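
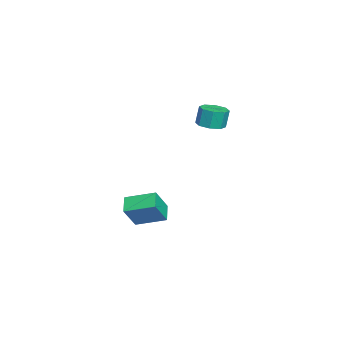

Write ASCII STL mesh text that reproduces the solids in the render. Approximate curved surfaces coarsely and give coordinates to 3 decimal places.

solid 
facet normal -0.483 0.303 -0.822
outer loop
vertex 0.516 -2.739 -3.902
vertex 1.614 -2.649 -4.514
vertex 0.339 -4.649 -4.503
endloop
endfacet
facet normal -0.871 -0.072 0.486
outer loop
vertex 1.266 -5.231 -2.926
vertex 0.516 -2.739 -3.902
vertex 0.339 -4.649 -4.503
endloop
endfacet
facet normal -0.483 0.303 -0.821
outer loop
vertex 0.339 -4.649 -4.503
vertex 1.614 -2.649 -4.514
vertex 1.436 -4.559 -5.115
endloop
endfacet
facet normal -0.089 -0.950 -0.299
outer loop
vertex 1.436 -4.559 -5.115
vertex 1.266 -5.231 -2.926
vertex 0.339 -4.649 -4.503
endloop
endfacet
facet normal 0.089 0.950 0.299
outer loop
vertex 0.516 -2.739 -3.902
vertex 2.541 -3.231 -2.937
vertex 1.614 -2.649 -4.514
endloop
endfacet
facet normal -0.871 -0.072 0.486
outer loop
vertex 1.444 -3.321 -2.325
vertex 0.516 -2.739 -3.902
vertex 1.266 -5.231 -2.926
endloop
endfacet
facet normal 0.089 0.950 0.299
outer loop
vertex 1.444 -3.321 -2.325
vertex 2.541 -3.231 -2.937
vertex 0.516 -2.739 -3.902
endloop
endfacet
facet normal 0.871 0.072 -0.486
outer loop
vertex 1.614 -2.649 -4.514
vertex 2.541 -3.231 -2.937
vertex 1.436 -4.559 -5.115
endloop
endfacet
facet normal -0.089 -0.950 -0.299
outer loop
vertex 2.364 -5.141 -3.538
vertex 1.266 -5.231 -2.926
vertex 1.436 -4.559 -5.115
endloop
endfacet
facet normal 0.871 0.072 -0.486
outer loop
vertex 1.436 -4.559 -5.115
vertex 2.541 -3.231 -2.937
vertex 2.364 -5.141 -3.538
endloop
endfacet
facet normal 0.483 -0.303 0.821
outer loop
vertex 2.364 -5.141 -3.538
vertex 1.444 -3.321 -2.325
vertex 1.266 -5.231 -2.926
endloop
endfacet
facet normal 0.483 -0.303 0.821
outer loop
vertex 2.541 -3.231 -2.937
vertex 1.444 -3.321 -2.325
vertex 2.364 -5.141 -3.538
endloop
endfacet
facet normal 0.127 -0.156 -0.980
outer loop
vertex 1.732 -0.758 3.478
vertex 1.102 -0.141 3.298
vertex 1.994 -0.125 3.411
endloop
endfacet
facet normal 0.916 -0.360 0.176
outer loop
vertex 1.732 -0.758 3.478
vertex 1.994 -0.125 3.411
vertex 1.568 -0.556 4.742
endloop
endfacet
facet normal 0.916 -0.362 0.176
outer loop
vertex 1.568 -0.556 4.742
vertex 1.994 -0.125 3.411
vertex 1.831 0.077 4.675
endloop
endfacet
facet normal -0.127 0.156 0.980
outer loop
vertex 1.568 -0.556 4.742
vertex 1.831 0.077 4.675
vertex 0.938 0.061 4.562
endloop
endfacet
facet normal 0.127 -0.156 -0.980
outer loop
vertex 1.994 -0.125 3.411
vertex 1.102 -0.141 3.298
vertex 1.734 0.499 3.278
endloop
endfacet
facet normal 0.917 0.394 0.055
outer loop
vertex 1.994 -0.125 3.411
vertex 1.734 0.499 3.278
vertex 1.831 0.077 4.675
endloop
endfacet
facet normal 0.917 0.394 0.055
outer loop
vertex 1.831 0.077 4.675
vertex 1.734 0.499 3.278
vertex 1.571 0.701 4.542
endloop
endfacet
facet normal -0.127 0.156 0.980
outer loop
vertex 1.831 0.077 4.675
vertex 1.571 0.701 4.542
vertex 0.938 0.061 4.562
endloop
endfacet
facet normal 0.126 -0.156 -0.980
outer loop
vertex 1.734 0.499 3.278
vertex 1.102 -0.141 3.298
vertex 1.103 0.748 3.157
endloop
endfacet
facet normal 0.381 0.919 -0.098
outer loop
vertex 1.734 0.499 3.278
vertex 1.103 0.748 3.157
vertex 1.571 0.701 4.542
endloop
endfacet
facet normal 0.382 0.919 -0.098
outer loop
vertex 1.571 0.701 4.542
vertex 1.103 0.748 3.157
vertex 0.94 0.95 4.42
endloop
endfacet
facet normal -0.128 0.157 0.979
outer loop
vertex 1.571 0.701 4.542
vertex 0.94 0.95 4.42
vertex 0.938 0.061 4.562
endloop
endfacet
facet normal 0.128 -0.156 -0.980
outer loop
vertex 1.103 0.748 3.157
vertex 1.102 -0.141 3.298
vertex 0.472 0.476 3.118
endloop
endfacet
facet normal -0.378 0.905 -0.194
outer loop
vertex 1.103 0.748 3.157
vertex 0.472 0.476 3.118
vertex 0.94 0.95 4.42
endloop
endfacet
facet normal -0.378 0.905 -0.194
outer loop
vertex 0.94 0.95 4.42
vertex 0.472 0.476 3.118
vertex 0.308 0.678 4.382
endloop
endfacet
facet normal -0.126 0.157 0.980
outer loop
vertex 0.94 0.95 4.42
vertex 0.308 0.678 4.382
vertex 0.938 0.061 4.562
endloop
endfacet
facet normal 0.127 -0.156 -0.980
outer loop
vertex 0.472 0.476 3.118
vertex 1.102 -0.141 3.298
vertex 0.209 -0.157 3.185
endloop
endfacet
facet normal -0.915 0.362 -0.177
outer loop
vertex 0.472 0.476 3.118
vertex 0.209 -0.157 3.185
vertex 0.308 0.678 4.382
endloop
endfacet
facet normal -0.916 0.361 -0.176
outer loop
vertex 0.308 0.678 4.382
vertex 0.209 -0.157 3.185
vertex 0.046 0.045 4.449
endloop
endfacet
facet normal -0.127 0.156 0.980
outer loop
vertex 0.308 0.678 4.382
vertex 0.046 0.045 4.449
vertex 0.938 0.061 4.562
endloop
endfacet
facet normal 0.127 -0.156 -0.980
outer loop
vertex 0.209 -0.157 3.185
vertex 1.102 -0.141 3.298
vertex 0.469 -0.781 3.318
endloop
endfacet
facet normal -0.917 -0.394 -0.055
outer loop
vertex 0.209 -0.157 3.185
vertex 0.469 -0.781 3.318
vertex 0.046 0.045 4.449
endloop
endfacet
facet normal -0.917 -0.394 -0.055
outer loop
vertex 0.046 0.045 4.449
vertex 0.469 -0.781 3.318
vertex 0.306 -0.579 4.582
endloop
endfacet
facet normal -0.127 0.156 0.980
outer loop
vertex 0.046 0.045 4.449
vertex 0.306 -0.579 4.582
vertex 0.938 0.061 4.562
endloop
endfacet
facet normal 0.128 -0.157 -0.979
outer loop
vertex 0.469 -0.781 3.318
vertex 1.102 -0.141 3.298
vertex 1.1 -1.03 3.44
endloop
endfacet
facet normal -0.382 -0.919 0.098
outer loop
vertex 0.469 -0.781 3.318
vertex 1.1 -1.03 3.44
vertex 0.306 -0.579 4.582
endloop
endfacet
facet normal -0.381 -0.919 0.098
outer loop
vertex 0.306 -0.579 4.582
vertex 1.1 -1.03 3.44
vertex 0.937 -0.828 4.703
endloop
endfacet
facet normal -0.126 0.156 0.980
outer loop
vertex 0.306 -0.579 4.582
vertex 0.937 -0.828 4.703
vertex 0.938 0.061 4.562
endloop
endfacet
facet normal 0.126 -0.157 -0.980
outer loop
vertex 1.1 -1.03 3.44
vertex 1.102 -0.141 3.298
vertex 1.732 -0.758 3.478
endloop
endfacet
facet normal 0.378 -0.905 0.194
outer loop
vertex 1.1 -1.03 3.44
vertex 1.732 -0.758 3.478
vertex 0.937 -0.828 4.703
endloop
endfacet
facet normal 0.378 -0.905 0.194
outer loop
vertex 0.937 -0.828 4.703
vertex 1.732 -0.758 3.478
vertex 1.568 -0.556 4.742
endloop
endfacet
facet normal -0.128 0.156 0.980
outer loop
vertex 0.937 -0.828 4.703
vertex 1.568 -0.556 4.742
vertex 0.938 0.061 4.562
endloop
endfacet

endsolid


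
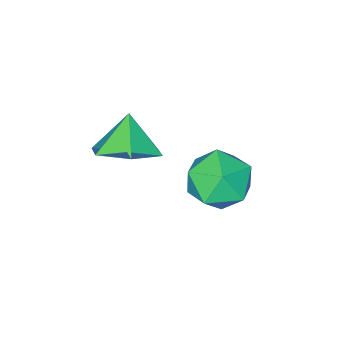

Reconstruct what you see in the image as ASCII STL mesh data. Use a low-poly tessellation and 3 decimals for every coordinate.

solid 
facet normal -0.146 0.840 0.522
outer loop
vertex -0.718 -1.533 -1.971
vertex -1.432 -2.041 -1.353
vertex -0.395 -2.032 -1.078
endloop
endfacet
facet normal 0.519 0.812 0.266
outer loop
vertex -0.718 -1.533 -1.971
vertex -0.395 -2.032 -1.078
vertex 0.186 -2.11 -1.975
endloop
endfacet
facet normal 0.480 0.756 -0.445
outer loop
vertex -0.718 -1.533 -1.971
vertex 0.186 -2.11 -1.975
vertex -0.491 -2.168 -2.805
endloop
endfacet
facet normal -0.209 0.750 -0.628
outer loop
vertex -0.718 -1.533 -1.971
vertex -0.491 -2.168 -2.805
vertex -1.491 -2.125 -2.42
endloop
endfacet
facet normal -0.597 0.802 -0.030
outer loop
vertex -0.718 -1.533 -1.971
vertex -1.491 -2.125 -2.42
vertex -1.432 -2.041 -1.353
endloop
endfacet
facet normal 0.827 0.219 0.517
outer loop
vertex 0.186 -2.11 -1.975
vertex -0.395 -2.032 -1.078
vertex 0.031 -2.975 -1.36
endloop
endfacet
facet normal -0.249 0.266 0.931
outer loop
vertex -0.395 -2.032 -1.078
vertex -1.432 -2.041 -1.353
vertex -0.969 -2.932 -0.975
endloop
endfacet
facet normal -0.979 0.202 0.038
outer loop
vertex -1.432 -2.041 -1.353
vertex -1.491 -2.125 -2.42
vertex -1.646 -2.99 -1.805
endloop
endfacet
facet normal -0.352 0.118 -0.928
outer loop
vertex -1.491 -2.125 -2.42
vertex -0.491 -2.168 -2.805
vertex -1.065 -3.068 -2.702
endloop
endfacet
facet normal 0.764 0.129 -0.632
outer loop
vertex -0.491 -2.168 -2.805
vertex 0.186 -2.11 -1.975
vertex -0.028 -3.059 -2.427
endloop
endfacet
facet normal 0.209 -0.750 0.628
outer loop
vertex -0.742 -3.567 -1.809
vertex 0.031 -2.975 -1.36
vertex -0.969 -2.932 -0.975
endloop
endfacet
facet normal -0.480 -0.756 0.445
outer loop
vertex -0.742 -3.567 -1.809
vertex -0.969 -2.932 -0.975
vertex -1.646 -2.99 -1.805
endloop
endfacet
facet normal -0.519 -0.812 -0.266
outer loop
vertex -0.742 -3.567 -1.809
vertex -1.646 -2.99 -1.805
vertex -1.065 -3.068 -2.702
endloop
endfacet
facet normal 0.146 -0.840 -0.522
outer loop
vertex -0.742 -3.567 -1.809
vertex -1.065 -3.068 -2.702
vertex -0.028 -3.059 -2.427
endloop
endfacet
facet normal 0.597 -0.802 0.030
outer loop
vertex -0.742 -3.567 -1.809
vertex -0.028 -3.059 -2.427
vertex 0.031 -2.975 -1.36
endloop
endfacet
facet normal 0.352 -0.118 0.928
outer loop
vertex -0.969 -2.932 -0.975
vertex 0.031 -2.975 -1.36
vertex -0.395 -2.032 -1.078
endloop
endfacet
facet normal -0.764 -0.129 0.632
outer loop
vertex -1.646 -2.99 -1.805
vertex -0.969 -2.932 -0.975
vertex -1.432 -2.041 -1.353
endloop
endfacet
facet normal -0.827 -0.219 -0.517
outer loop
vertex -1.065 -3.068 -2.702
vertex -1.646 -2.99 -1.805
vertex -1.491 -2.125 -2.42
endloop
endfacet
facet normal 0.249 -0.266 -0.931
outer loop
vertex -0.028 -3.059 -2.427
vertex -1.065 -3.068 -2.702
vertex -0.491 -2.168 -2.805
endloop
endfacet
facet normal 0.979 -0.202 -0.038
outer loop
vertex 0.031 -2.975 -1.36
vertex -0.028 -3.059 -2.427
vertex 0.186 -2.11 -1.975
endloop
endfacet
facet normal 0.409 0.420 -0.810
outer loop
vertex 2.398 -4.094 0.484
vertex 1.896 -3.238 0.674
vertex 2.816 -3.381 1.065
endloop
endfacet
facet normal 0.416 -0.708 0.570
outer loop
vertex 2.398 -4.094 0.484
vertex 2.816 -3.381 1.065
vertex 1.404 -3.742 1.646
endloop
endfacet
facet normal 0.409 0.420 -0.810
outer loop
vertex 2.816 -3.381 1.065
vertex 1.896 -3.238 0.674
vertex 2.314 -2.525 1.255
endloop
endfacet
facet normal 0.377 0.016 0.926
outer loop
vertex 2.816 -3.381 1.065
vertex 2.314 -2.525 1.255
vertex 1.404 -3.742 1.646
endloop
endfacet
facet normal 0.409 0.420 -0.810
outer loop
vertex 2.314 -2.525 1.255
vertex 1.896 -3.238 0.674
vertex 1.393 -2.383 0.864
endloop
endfacet
facet normal -0.280 0.477 0.833
outer loop
vertex 2.314 -2.525 1.255
vertex 1.393 -2.383 0.864
vertex 1.404 -3.742 1.646
endloop
endfacet
facet normal 0.409 0.421 -0.810
outer loop
vertex 1.393 -2.383 0.864
vertex 1.896 -3.238 0.674
vertex 0.975 -3.095 0.283
endloop
endfacet
facet normal -0.898 0.214 0.384
outer loop
vertex 1.393 -2.383 0.864
vertex 0.975 -3.095 0.283
vertex 1.404 -3.742 1.646
endloop
endfacet
facet normal 0.409 0.420 -0.810
outer loop
vertex 0.975 -3.095 0.283
vertex 1.896 -3.238 0.674
vertex 1.477 -3.951 0.093
endloop
endfacet
facet normal -0.860 -0.510 0.028
outer loop
vertex 0.975 -3.095 0.283
vertex 1.477 -3.951 0.093
vertex 1.404 -3.742 1.646
endloop
endfacet
facet normal 0.409 0.420 -0.810
outer loop
vertex 1.477 -3.951 0.093
vertex 1.896 -3.238 0.674
vertex 2.398 -4.094 0.484
endloop
endfacet
facet normal -0.202 -0.972 0.121
outer loop
vertex 1.477 -3.951 0.093
vertex 2.398 -4.094 0.484
vertex 1.404 -3.742 1.646
endloop
endfacet

endsolid


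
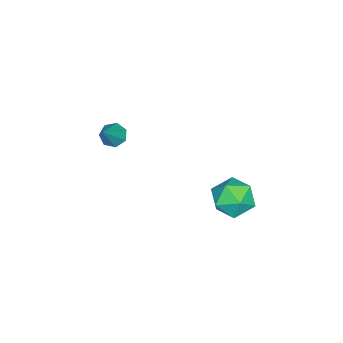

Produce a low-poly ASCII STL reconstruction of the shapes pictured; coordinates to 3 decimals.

solid 
facet normal -0.683 -0.041 -0.729
outer loop
vertex -0.148 -4.006 -0.277
vertex -0.623 -3.721 0.152
vertex -0.178 -3.4 -0.283
endloop
endfacet
facet normal 0.902 0.040 -0.429
outer loop
vertex -0.148 -4.006 -0.277
vertex -0.178 -3.4 -0.283
vertex 0.723 -3.639 1.588
endloop
endfacet
facet normal -0.683 -0.040 -0.729
outer loop
vertex -0.178 -3.4 -0.283
vertex -0.623 -3.721 0.152
vertex -0.542 -3.035 0.038
endloop
endfacet
facet normal 0.605 0.773 -0.193
outer loop
vertex -0.178 -3.4 -0.283
vertex -0.542 -3.035 0.038
vertex 0.723 -3.639 1.588
endloop
endfacet
facet normal -0.683 -0.041 -0.730
outer loop
vertex -0.542 -3.035 0.038
vertex -0.623 -3.721 0.152
vertex -0.967 -3.186 0.444
endloop
endfacet
facet normal 0.009 0.934 0.357
outer loop
vertex -0.542 -3.035 0.038
vertex -0.967 -3.186 0.444
vertex 0.723 -3.639 1.588
endloop
endfacet
facet normal -0.682 -0.041 -0.730
outer loop
vertex -0.967 -3.186 0.444
vertex -0.623 -3.721 0.152
vertex -1.133 -3.74 0.63
endloop
endfacet
facet normal -0.437 0.401 0.805
outer loop
vertex -0.967 -3.186 0.444
vertex -1.133 -3.74 0.63
vertex 0.723 -3.639 1.588
endloop
endfacet
facet normal -0.682 -0.042 -0.730
outer loop
vertex -1.133 -3.74 0.63
vertex -0.623 -3.721 0.152
vertex -0.914 -4.279 0.456
endloop
endfacet
facet normal -0.397 -0.424 0.814
outer loop
vertex -1.133 -3.74 0.63
vertex -0.914 -4.279 0.456
vertex 0.723 -3.639 1.588
endloop
endfacet
facet normal -0.683 -0.041 -0.729
outer loop
vertex -0.914 -4.279 0.456
vertex -0.623 -3.721 0.152
vertex -0.476 -4.398 0.052
endloop
endfacet
facet normal 0.099 -0.921 0.378
outer loop
vertex -0.914 -4.279 0.456
vertex -0.476 -4.398 0.052
vertex 0.723 -3.639 1.588
endloop
endfacet
facet normal -0.683 -0.041 -0.729
outer loop
vertex -0.476 -4.398 0.052
vertex -0.623 -3.721 0.152
vertex -0.148 -4.006 -0.277
endloop
endfacet
facet normal 0.677 -0.714 -0.176
outer loop
vertex -0.476 -4.398 0.052
vertex -0.148 -4.006 -0.277
vertex 0.723 -3.639 1.588
endloop
endfacet
facet normal 0.157 0.897 0.414
outer loop
vertex -0.627 3.536 -2.746
vertex -1.017 3.113 -1.682
vertex 0.155 3.04 -1.968
endloop
endfacet
facet normal 0.615 0.779 -0.121
outer loop
vertex -0.627 3.536 -2.746
vertex 0.155 3.04 -1.968
vertex 0.237 2.792 -3.149
endloop
endfacet
facet normal 0.235 0.660 -0.714
outer loop
vertex -0.627 3.536 -2.746
vertex 0.237 2.792 -3.149
vertex -0.885 2.712 -3.592
endloop
endfacet
facet normal -0.457 0.703 -0.545
outer loop
vertex -0.627 3.536 -2.746
vertex -0.885 2.712 -3.592
vertex -1.66 2.91 -2.686
endloop
endfacet
facet normal -0.506 0.849 0.152
outer loop
vertex -0.627 3.536 -2.746
vertex -1.66 2.91 -2.686
vertex -1.017 3.113 -1.682
endloop
endfacet
facet normal 0.982 0.186 0.029
outer loop
vertex 0.237 2.792 -3.149
vertex 0.155 3.04 -1.968
vertex 0.38 1.91 -2.334
endloop
endfacet
facet normal 0.242 0.376 0.895
outer loop
vertex 0.155 3.04 -1.968
vertex -1.017 3.113 -1.682
vertex -0.395 2.108 -1.428
endloop
endfacet
facet normal -0.830 0.300 0.471
outer loop
vertex -1.017 3.113 -1.682
vertex -1.66 2.91 -2.686
vertex -1.517 2.028 -1.871
endloop
endfacet
facet normal -0.752 0.063 -0.657
outer loop
vertex -1.66 2.91 -2.686
vertex -0.885 2.712 -3.592
vertex -1.435 1.78 -3.052
endloop
endfacet
facet normal 0.368 -0.007 -0.930
outer loop
vertex -0.885 2.712 -3.592
vertex 0.237 2.792 -3.149
vertex -0.263 1.707 -3.338
endloop
endfacet
facet normal 0.457 -0.703 0.545
outer loop
vertex -0.653 1.284 -2.274
vertex 0.38 1.91 -2.334
vertex -0.395 2.108 -1.428
endloop
endfacet
facet normal -0.235 -0.660 0.714
outer loop
vertex -0.653 1.284 -2.274
vertex -0.395 2.108 -1.428
vertex -1.517 2.028 -1.871
endloop
endfacet
facet normal -0.615 -0.779 0.121
outer loop
vertex -0.653 1.284 -2.274
vertex -1.517 2.028 -1.871
vertex -1.435 1.78 -3.052
endloop
endfacet
facet normal -0.157 -0.897 -0.414
outer loop
vertex -0.653 1.284 -2.274
vertex -1.435 1.78 -3.052
vertex -0.263 1.707 -3.338
endloop
endfacet
facet normal 0.506 -0.849 -0.152
outer loop
vertex -0.653 1.284 -2.274
vertex -0.263 1.707 -3.338
vertex 0.38 1.91 -2.334
endloop
endfacet
facet normal 0.752 -0.063 0.657
outer loop
vertex -0.395 2.108 -1.428
vertex 0.38 1.91 -2.334
vertex 0.155 3.04 -1.968
endloop
endfacet
facet normal -0.368 0.007 0.930
outer loop
vertex -1.517 2.028 -1.871
vertex -0.395 2.108 -1.428
vertex -1.017 3.113 -1.682
endloop
endfacet
facet normal -0.982 -0.186 -0.029
outer loop
vertex -1.435 1.78 -3.052
vertex -1.517 2.028 -1.871
vertex -1.66 2.91 -2.686
endloop
endfacet
facet normal -0.242 -0.376 -0.895
outer loop
vertex -0.263 1.707 -3.338
vertex -1.435 1.78 -3.052
vertex -0.885 2.712 -3.592
endloop
endfacet
facet normal 0.830 -0.300 -0.471
outer loop
vertex 0.38 1.91 -2.334
vertex -0.263 1.707 -3.338
vertex 0.237 2.792 -3.149
endloop
endfacet

endsolid


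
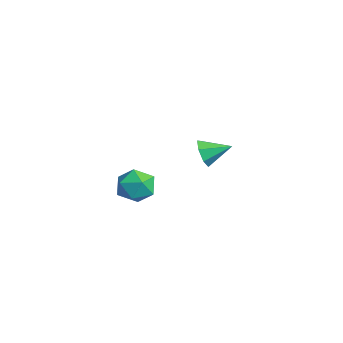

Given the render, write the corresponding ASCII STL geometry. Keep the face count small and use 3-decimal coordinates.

solid 
facet normal -0.377 0.528 0.761
outer loop
vertex 3.578 -1.893 4.192
vertex 2.846 -2.207 4.047
vertex 3.353 -2.579 4.557
endloop
endfacet
facet normal 0.308 0.366 0.878
outer loop
vertex 3.578 -1.893 4.192
vertex 3.353 -2.579 4.557
vertex 4.104 -2.505 4.263
endloop
endfacet
facet normal 0.693 0.635 0.341
outer loop
vertex 3.578 -1.893 4.192
vertex 4.104 -2.505 4.263
vertex 4.061 -2.086 3.571
endloop
endfacet
facet normal 0.245 0.963 -0.109
outer loop
vertex 3.578 -1.893 4.192
vertex 4.061 -2.086 3.571
vertex 3.283 -1.903 3.438
endloop
endfacet
facet normal -0.415 0.897 0.150
outer loop
vertex 3.578 -1.893 4.192
vertex 3.283 -1.903 3.438
vertex 2.846 -2.207 4.047
endloop
endfacet
facet normal 0.371 -0.344 0.862
outer loop
vertex 4.104 -2.505 4.263
vertex 3.353 -2.579 4.557
vertex 3.697 -3.197 4.162
endloop
endfacet
facet normal -0.736 -0.082 0.672
outer loop
vertex 3.353 -2.579 4.557
vertex 2.846 -2.207 4.047
vertex 2.919 -3.014 4.029
endloop
endfacet
facet normal -0.797 0.515 -0.315
outer loop
vertex 2.846 -2.207 4.047
vertex 3.283 -1.903 3.438
vertex 2.876 -2.595 3.337
endloop
endfacet
facet normal 0.272 0.621 -0.735
outer loop
vertex 3.283 -1.903 3.438
vertex 4.061 -2.086 3.571
vertex 3.627 -2.521 3.043
endloop
endfacet
facet normal 0.996 0.090 -0.007
outer loop
vertex 4.061 -2.086 3.571
vertex 4.104 -2.505 4.263
vertex 4.134 -2.893 3.553
endloop
endfacet
facet normal -0.245 -0.963 0.109
outer loop
vertex 3.402 -3.207 3.408
vertex 3.697 -3.197 4.162
vertex 2.919 -3.014 4.029
endloop
endfacet
facet normal -0.693 -0.635 -0.341
outer loop
vertex 3.402 -3.207 3.408
vertex 2.919 -3.014 4.029
vertex 2.876 -2.595 3.337
endloop
endfacet
facet normal -0.308 -0.366 -0.878
outer loop
vertex 3.402 -3.207 3.408
vertex 2.876 -2.595 3.337
vertex 3.627 -2.521 3.043
endloop
endfacet
facet normal 0.377 -0.528 -0.761
outer loop
vertex 3.402 -3.207 3.408
vertex 3.627 -2.521 3.043
vertex 4.134 -2.893 3.553
endloop
endfacet
facet normal 0.415 -0.897 -0.150
outer loop
vertex 3.402 -3.207 3.408
vertex 4.134 -2.893 3.553
vertex 3.697 -3.197 4.162
endloop
endfacet
facet normal -0.272 -0.621 0.735
outer loop
vertex 2.919 -3.014 4.029
vertex 3.697 -3.197 4.162
vertex 3.353 -2.579 4.557
endloop
endfacet
facet normal -0.996 -0.090 0.007
outer loop
vertex 2.876 -2.595 3.337
vertex 2.919 -3.014 4.029
vertex 2.846 -2.207 4.047
endloop
endfacet
facet normal -0.371 0.344 -0.862
outer loop
vertex 3.627 -2.521 3.043
vertex 2.876 -2.595 3.337
vertex 3.283 -1.903 3.438
endloop
endfacet
facet normal 0.736 0.082 -0.672
outer loop
vertex 4.134 -2.893 3.553
vertex 3.627 -2.521 3.043
vertex 4.061 -2.086 3.571
endloop
endfacet
facet normal 0.797 -0.515 0.315
outer loop
vertex 3.697 -3.197 4.162
vertex 4.134 -2.893 3.553
vertex 4.104 -2.505 4.263
endloop
endfacet
facet normal -0.357 -0.867 -0.348
outer loop
vertex -1.052 1.827 1.67
vertex -1.461 1.769 2.234
vertex -1.604 2.074 1.621
endloop
endfacet
facet normal 0.355 0.663 -0.659
outer loop
vertex -1.052 1.827 1.67
vertex -1.604 2.074 1.621
vertex -1.039 2.791 2.646
endloop
endfacet
facet normal -0.358 -0.866 -0.348
outer loop
vertex -1.604 2.074 1.621
vertex -1.461 1.769 2.234
vertex -2.049 2.092 2.035
endloop
endfacet
facet normal -0.342 0.848 -0.405
outer loop
vertex -1.604 2.074 1.621
vertex -2.049 2.092 2.035
vertex -1.039 2.791 2.646
endloop
endfacet
facet normal -0.358 -0.866 -0.348
outer loop
vertex -2.049 2.092 2.035
vertex -1.461 1.769 2.234
vertex -2.051 1.866 2.599
endloop
endfacet
facet normal -0.655 0.702 0.279
outer loop
vertex -2.049 2.092 2.035
vertex -2.051 1.866 2.599
vertex -1.039 2.791 2.646
endloop
endfacet
facet normal -0.358 -0.866 -0.349
outer loop
vertex -2.051 1.866 2.599
vertex -1.461 1.769 2.234
vertex -1.609 1.567 2.888
endloop
endfacet
facet normal -0.347 0.335 0.876
outer loop
vertex -2.051 1.866 2.599
vertex -1.609 1.567 2.888
vertex -1.039 2.791 2.646
endloop
endfacet
facet normal -0.357 -0.867 -0.348
outer loop
vertex -1.609 1.567 2.888
vertex -1.461 1.769 2.234
vertex -1.055 1.42 2.686
endloop
endfacet
facet normal 0.348 0.023 0.937
outer loop
vertex -1.609 1.567 2.888
vertex -1.055 1.42 2.686
vertex -1.039 2.791 2.646
endloop
endfacet
facet normal -0.357 -0.867 -0.348
outer loop
vertex -1.055 1.42 2.686
vertex -1.461 1.769 2.234
vertex -0.807 1.536 2.143
endloop
endfacet
facet normal 0.909 0.002 0.416
outer loop
vertex -1.055 1.42 2.686
vertex -0.807 1.536 2.143
vertex -1.039 2.791 2.646
endloop
endfacet
facet normal -0.357 -0.867 -0.348
outer loop
vertex -0.807 1.536 2.143
vertex -1.461 1.769 2.234
vertex -1.052 1.827 1.67
endloop
endfacet
facet normal 0.911 0.287 -0.295
outer loop
vertex -0.807 1.536 2.143
vertex -1.052 1.827 1.67
vertex -1.039 2.791 2.646
endloop
endfacet

endsolid


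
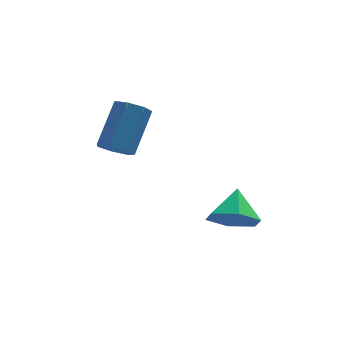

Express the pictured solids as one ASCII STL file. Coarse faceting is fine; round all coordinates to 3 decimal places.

solid 
facet normal -0.228 -0.736 -0.638
outer loop
vertex 4.58 -3.279 -2.629
vertex 3.797 -2.89 -2.798
vertex 4.512 -2.686 -3.289
endloop
endfacet
facet normal 0.946 0.284 0.157
outer loop
vertex 4.58 -3.279 -2.629
vertex 4.512 -2.686 -3.289
vertex 4.083 -1.97 -2.002
endloop
endfacet
facet normal -0.228 -0.736 -0.637
outer loop
vertex 4.512 -2.686 -3.289
vertex 3.797 -2.89 -2.798
vertex 3.73 -2.297 -3.459
endloop
endfacet
facet normal 0.476 0.826 -0.301
outer loop
vertex 4.512 -2.686 -3.289
vertex 3.73 -2.297 -3.459
vertex 4.083 -1.97 -2.002
endloop
endfacet
facet normal -0.228 -0.736 -0.637
outer loop
vertex 3.73 -2.297 -3.459
vertex 3.797 -2.89 -2.798
vertex 3.015 -2.501 -2.968
endloop
endfacet
facet normal -0.350 0.929 -0.124
outer loop
vertex 3.73 -2.297 -3.459
vertex 3.015 -2.501 -2.968
vertex 4.083 -1.97 -2.002
endloop
endfacet
facet normal -0.228 -0.736 -0.637
outer loop
vertex 3.015 -2.501 -2.968
vertex 3.797 -2.89 -2.798
vertex 3.083 -3.093 -2.308
endloop
endfacet
facet normal -0.706 0.489 0.512
outer loop
vertex 3.015 -2.501 -2.968
vertex 3.083 -3.093 -2.308
vertex 4.083 -1.97 -2.002
endloop
endfacet
facet normal -0.228 -0.736 -0.638
outer loop
vertex 3.083 -3.093 -2.308
vertex 3.797 -2.89 -2.798
vertex 3.865 -3.483 -2.138
endloop
endfacet
facet normal -0.237 -0.053 0.970
outer loop
vertex 3.083 -3.093 -2.308
vertex 3.865 -3.483 -2.138
vertex 4.083 -1.97 -2.002
endloop
endfacet
facet normal -0.228 -0.736 -0.638
outer loop
vertex 3.865 -3.483 -2.138
vertex 3.797 -2.89 -2.798
vertex 4.58 -3.279 -2.629
endloop
endfacet
facet normal 0.589 -0.156 0.793
outer loop
vertex 3.865 -3.483 -2.138
vertex 4.58 -3.279 -2.629
vertex 4.083 -1.97 -2.002
endloop
endfacet
facet normal -0.378 -0.566 -0.733
outer loop
vertex 0.941 -1.967 -0.223
vertex 0.372 -1.762 -0.088
vertex 0.784 -1.524 -0.484
endloop
endfacet
facet normal 0.879 0.031 -0.476
outer loop
vertex 0.941 -1.967 -0.223
vertex 0.784 -1.524 -0.484
vertex 1.598 -0.982 1.052
endloop
endfacet
facet normal 0.879 0.031 -0.476
outer loop
vertex 1.598 -0.982 1.052
vertex 0.784 -1.524 -0.484
vertex 1.441 -0.539 0.791
endloop
endfacet
facet normal 0.377 0.566 0.733
outer loop
vertex 1.598 -0.982 1.052
vertex 1.441 -0.539 0.791
vertex 1.028 -0.778 1.188
endloop
endfacet
facet normal -0.377 -0.566 -0.733
outer loop
vertex 0.784 -1.524 -0.484
vertex 0.372 -1.762 -0.088
vertex 0.316 -1.26 -0.447
endloop
endfacet
facet normal 0.320 0.663 -0.677
outer loop
vertex 0.784 -1.524 -0.484
vertex 0.316 -1.26 -0.447
vertex 1.441 -0.539 0.791
endloop
endfacet
facet normal 0.320 0.663 -0.677
outer loop
vertex 1.441 -0.539 0.791
vertex 0.316 -1.26 -0.447
vertex 0.973 -0.275 0.828
endloop
endfacet
facet normal 0.377 0.566 0.733
outer loop
vertex 1.441 -0.539 0.791
vertex 0.973 -0.275 0.828
vertex 1.028 -0.778 1.188
endloop
endfacet
facet normal -0.377 -0.566 -0.733
outer loop
vertex 0.316 -1.26 -0.447
vertex 0.372 -1.762 -0.088
vertex -0.11 -1.375 -0.139
endloop
endfacet
facet normal -0.481 0.796 -0.367
outer loop
vertex 0.316 -1.26 -0.447
vertex -0.11 -1.375 -0.139
vertex 0.973 -0.275 0.828
endloop
endfacet
facet normal -0.481 0.796 -0.367
outer loop
vertex 0.973 -0.275 0.828
vertex -0.11 -1.375 -0.139
vertex 0.547 -0.39 1.136
endloop
endfacet
facet normal 0.377 0.566 0.733
outer loop
vertex 0.973 -0.275 0.828
vertex 0.547 -0.39 1.136
vertex 1.028 -0.778 1.188
endloop
endfacet
facet normal -0.377 -0.566 -0.733
outer loop
vertex -0.11 -1.375 -0.139
vertex 0.372 -1.762 -0.088
vertex -0.173 -1.781 0.207
endloop
endfacet
facet normal -0.919 0.329 0.219
outer loop
vertex -0.11 -1.375 -0.139
vertex -0.173 -1.781 0.207
vertex 0.547 -0.39 1.136
endloop
endfacet
facet normal -0.919 0.329 0.219
outer loop
vertex 0.547 -0.39 1.136
vertex -0.173 -1.781 0.207
vertex 0.484 -0.797 1.483
endloop
endfacet
facet normal 0.378 0.566 0.733
outer loop
vertex 0.547 -0.39 1.136
vertex 0.484 -0.797 1.483
vertex 1.028 -0.778 1.188
endloop
endfacet
facet normal -0.377 -0.566 -0.733
outer loop
vertex -0.173 -1.781 0.207
vertex 0.372 -1.762 -0.088
vertex 0.173 -2.173 0.332
endloop
endfacet
facet normal -0.666 -0.384 0.639
outer loop
vertex -0.173 -1.781 0.207
vertex 0.173 -2.173 0.332
vertex 0.484 -0.797 1.483
endloop
endfacet
facet normal -0.665 -0.385 0.640
outer loop
vertex 0.484 -0.797 1.483
vertex 0.173 -2.173 0.332
vertex 0.83 -1.189 1.607
endloop
endfacet
facet normal 0.378 0.565 0.733
outer loop
vertex 0.484 -0.797 1.483
vertex 0.83 -1.189 1.607
vertex 1.028 -0.778 1.188
endloop
endfacet
facet normal -0.378 -0.566 -0.733
outer loop
vertex 0.173 -2.173 0.332
vertex 0.372 -1.762 -0.088
vertex 0.669 -2.256 0.14
endloop
endfacet
facet normal 0.089 -0.810 0.579
outer loop
vertex 0.173 -2.173 0.332
vertex 0.669 -2.256 0.14
vertex 0.83 -1.189 1.607
endloop
endfacet
facet normal 0.088 -0.810 0.580
outer loop
vertex 0.83 -1.189 1.607
vertex 0.669 -2.256 0.14
vertex 1.326 -1.272 1.416
endloop
endfacet
facet normal 0.377 0.566 0.733
outer loop
vertex 0.83 -1.189 1.607
vertex 1.326 -1.272 1.416
vertex 1.028 -0.778 1.188
endloop
endfacet
facet normal -0.378 -0.565 -0.733
outer loop
vertex 0.669 -2.256 0.14
vertex 0.372 -1.762 -0.088
vertex 0.941 -1.967 -0.223
endloop
endfacet
facet normal 0.776 -0.626 0.083
outer loop
vertex 0.669 -2.256 0.14
vertex 0.941 -1.967 -0.223
vertex 1.326 -1.272 1.416
endloop
endfacet
facet normal 0.776 -0.625 0.083
outer loop
vertex 1.326 -1.272 1.416
vertex 0.941 -1.967 -0.223
vertex 1.598 -0.982 1.052
endloop
endfacet
facet normal 0.377 0.566 0.733
outer loop
vertex 1.326 -1.272 1.416
vertex 1.598 -0.982 1.052
vertex 1.028 -0.778 1.188
endloop
endfacet

endsolid


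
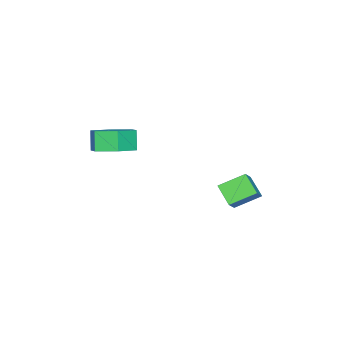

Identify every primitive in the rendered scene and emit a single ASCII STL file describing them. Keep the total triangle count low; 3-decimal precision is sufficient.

solid 
facet normal 0.387 0.298 -0.873
outer loop
vertex 4.767 -0.55 1.839
vertex 4.151 -1.258 1.324
vertex 3.792 -0.266 1.504
endloop
endfacet
facet normal 0.138 0.917 0.375
outer loop
vertex 4.767 -0.55 1.839
vertex 3.792 -0.266 1.504
vertex 4.345 -0.875 2.79
endloop
endfacet
facet normal 0.138 0.917 0.375
outer loop
vertex 4.345 -0.875 2.79
vertex 3.792 -0.266 1.504
vertex 3.37 -0.591 2.455
endloop
endfacet
facet normal -0.387 -0.298 0.873
outer loop
vertex 4.345 -0.875 2.79
vertex 3.37 -0.591 2.455
vertex 3.729 -1.582 2.276
endloop
endfacet
facet normal 0.387 0.298 -0.873
outer loop
vertex 3.792 -0.266 1.504
vertex 4.151 -1.258 1.324
vertex 3.175 -0.973 0.989
endloop
endfacet
facet normal -0.720 0.689 -0.084
outer loop
vertex 3.792 -0.266 1.504
vertex 3.175 -0.973 0.989
vertex 3.37 -0.591 2.455
endloop
endfacet
facet normal -0.720 0.689 -0.084
outer loop
vertex 3.37 -0.591 2.455
vertex 3.175 -0.973 0.989
vertex 2.754 -1.298 1.94
endloop
endfacet
facet normal -0.387 -0.298 0.872
outer loop
vertex 3.37 -0.591 2.455
vertex 2.754 -1.298 1.94
vertex 3.729 -1.582 2.276
endloop
endfacet
facet normal 0.387 0.298 -0.873
outer loop
vertex 3.175 -0.973 0.989
vertex 4.151 -1.258 1.324
vertex 3.535 -1.965 0.81
endloop
endfacet
facet normal -0.859 -0.229 -0.458
outer loop
vertex 3.175 -0.973 0.989
vertex 3.535 -1.965 0.81
vertex 2.754 -1.298 1.94
endloop
endfacet
facet normal -0.859 -0.228 -0.459
outer loop
vertex 2.754 -1.298 1.94
vertex 3.535 -1.965 0.81
vertex 3.113 -2.29 1.761
endloop
endfacet
facet normal -0.387 -0.298 0.873
outer loop
vertex 2.754 -1.298 1.94
vertex 3.113 -2.29 1.761
vertex 3.729 -1.582 2.276
endloop
endfacet
facet normal 0.387 0.298 -0.873
outer loop
vertex 3.535 -1.965 0.81
vertex 4.151 -1.258 1.324
vertex 4.51 -2.249 1.145
endloop
endfacet
facet normal -0.138 -0.917 -0.375
outer loop
vertex 3.535 -1.965 0.81
vertex 4.51 -2.249 1.145
vertex 3.113 -2.29 1.761
endloop
endfacet
facet normal -0.138 -0.917 -0.375
outer loop
vertex 3.113 -2.29 1.761
vertex 4.51 -2.249 1.145
vertex 4.088 -2.574 2.096
endloop
endfacet
facet normal -0.387 -0.298 0.873
outer loop
vertex 3.113 -2.29 1.761
vertex 4.088 -2.574 2.096
vertex 3.729 -1.582 2.276
endloop
endfacet
facet normal 0.387 0.298 -0.872
outer loop
vertex 4.51 -2.249 1.145
vertex 4.151 -1.258 1.324
vertex 5.126 -1.542 1.66
endloop
endfacet
facet normal 0.720 -0.689 0.084
outer loop
vertex 4.51 -2.249 1.145
vertex 5.126 -1.542 1.66
vertex 4.088 -2.574 2.096
endloop
endfacet
facet normal 0.720 -0.689 0.083
outer loop
vertex 4.088 -2.574 2.096
vertex 5.126 -1.542 1.66
vertex 4.705 -1.867 2.611
endloop
endfacet
facet normal -0.387 -0.298 0.873
outer loop
vertex 4.088 -2.574 2.096
vertex 4.705 -1.867 2.611
vertex 3.729 -1.582 2.276
endloop
endfacet
facet normal 0.387 0.298 -0.873
outer loop
vertex 5.126 -1.542 1.66
vertex 4.151 -1.258 1.324
vertex 4.767 -0.55 1.839
endloop
endfacet
facet normal 0.859 0.228 0.458
outer loop
vertex 5.126 -1.542 1.66
vertex 4.767 -0.55 1.839
vertex 4.705 -1.867 2.611
endloop
endfacet
facet normal 0.858 0.229 0.459
outer loop
vertex 4.705 -1.867 2.611
vertex 4.767 -0.55 1.839
vertex 4.345 -0.875 2.79
endloop
endfacet
facet normal -0.387 -0.298 0.873
outer loop
vertex 4.705 -1.867 2.611
vertex 4.345 -0.875 2.79
vertex 3.729 -1.582 2.276
endloop
endfacet
facet normal -0.600 0.648 0.469
outer loop
vertex -1.651 1.88 -2.155
vertex -1.222 2.796 -2.873
vertex -2.394 1.69 -2.843
endloop
endfacet
facet normal -0.346 -0.739 0.578
outer loop
vertex -1.518 0.744 -3.527
vertex -1.651 1.88 -2.155
vertex -2.394 1.69 -2.843
endloop
endfacet
facet normal -0.600 0.648 0.469
outer loop
vertex -2.394 1.69 -2.843
vertex -1.222 2.796 -2.873
vertex -1.965 2.606 -3.56
endloop
endfacet
facet normal -0.721 -0.185 -0.668
outer loop
vertex -1.965 2.606 -3.56
vertex -1.518 0.744 -3.527
vertex -2.394 1.69 -2.843
endloop
endfacet
facet normal 0.721 0.185 0.667
outer loop
vertex -1.651 1.88 -2.155
vertex -0.346 1.85 -3.557
vertex -1.222 2.796 -2.873
endloop
endfacet
facet normal -0.346 -0.739 0.578
outer loop
vertex -0.775 0.934 -2.84
vertex -1.651 1.88 -2.155
vertex -1.518 0.744 -3.527
endloop
endfacet
facet normal 0.721 0.185 0.667
outer loop
vertex -0.775 0.934 -2.84
vertex -0.346 1.85 -3.557
vertex -1.651 1.88 -2.155
endloop
endfacet
facet normal 0.346 0.739 -0.578
outer loop
vertex -1.222 2.796 -2.873
vertex -0.346 1.85 -3.557
vertex -1.965 2.606 -3.56
endloop
endfacet
facet normal -0.722 -0.185 -0.667
outer loop
vertex -1.089 1.66 -4.245
vertex -1.518 0.744 -3.527
vertex -1.965 2.606 -3.56
endloop
endfacet
facet normal 0.346 0.739 -0.578
outer loop
vertex -1.965 2.606 -3.56
vertex -0.346 1.85 -3.557
vertex -1.089 1.66 -4.245
endloop
endfacet
facet normal 0.600 -0.648 -0.469
outer loop
vertex -1.089 1.66 -4.245
vertex -0.775 0.934 -2.84
vertex -1.518 0.744 -3.527
endloop
endfacet
facet normal 0.600 -0.648 -0.469
outer loop
vertex -0.346 1.85 -3.557
vertex -0.775 0.934 -2.84
vertex -1.089 1.66 -4.245
endloop
endfacet

endsolid


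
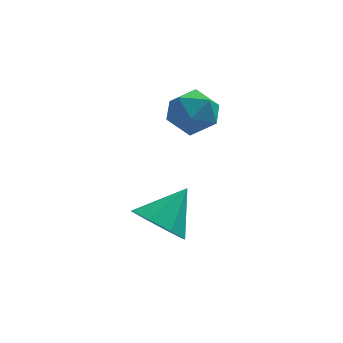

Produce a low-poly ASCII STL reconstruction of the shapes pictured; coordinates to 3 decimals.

solid 
facet normal 0.069 0.089 0.994
outer loop
vertex 0.437 0.912 4.488
vertex -0.138 0.116 4.599
vertex 0.844 0.013 4.54
endloop
endfacet
facet normal 0.657 0.336 0.675
outer loop
vertex 0.437 0.912 4.488
vertex 0.844 0.013 4.54
vertex 1.181 0.67 3.884
endloop
endfacet
facet normal 0.463 0.857 0.227
outer loop
vertex 0.437 0.912 4.488
vertex 1.181 0.67 3.884
vertex 0.409 1.179 3.536
endloop
endfacet
facet normal -0.245 0.932 0.268
outer loop
vertex 0.437 0.912 4.488
vertex 0.409 1.179 3.536
vertex -0.406 0.837 3.978
endloop
endfacet
facet normal -0.490 0.457 0.742
outer loop
vertex 0.437 0.912 4.488
vertex -0.406 0.837 3.978
vertex -0.138 0.116 4.599
endloop
endfacet
facet normal 0.938 -0.194 0.288
outer loop
vertex 1.181 0.67 3.884
vertex 0.844 0.013 4.54
vertex 1.066 -0.277 3.622
endloop
endfacet
facet normal -0.014 -0.593 0.805
outer loop
vertex 0.844 0.013 4.54
vertex -0.138 0.116 4.599
vertex 0.251 -0.619 4.064
endloop
endfacet
facet normal -0.918 0.001 0.398
outer loop
vertex -0.138 0.116 4.599
vertex -0.406 0.837 3.978
vertex -0.521 -0.11 3.716
endloop
endfacet
facet normal -0.523 0.768 -0.369
outer loop
vertex -0.406 0.837 3.978
vertex 0.409 1.179 3.536
vertex -0.184 0.547 3.06
endloop
endfacet
facet normal 0.624 0.648 -0.437
outer loop
vertex 0.409 1.179 3.536
vertex 1.181 0.67 3.884
vertex 0.798 0.444 3.001
endloop
endfacet
facet normal 0.245 -0.932 -0.268
outer loop
vertex 0.223 -0.352 3.112
vertex 1.066 -0.277 3.622
vertex 0.251 -0.619 4.064
endloop
endfacet
facet normal -0.463 -0.857 -0.227
outer loop
vertex 0.223 -0.352 3.112
vertex 0.251 -0.619 4.064
vertex -0.521 -0.11 3.716
endloop
endfacet
facet normal -0.657 -0.336 -0.675
outer loop
vertex 0.223 -0.352 3.112
vertex -0.521 -0.11 3.716
vertex -0.184 0.547 3.06
endloop
endfacet
facet normal -0.069 -0.089 -0.994
outer loop
vertex 0.223 -0.352 3.112
vertex -0.184 0.547 3.06
vertex 0.798 0.444 3.001
endloop
endfacet
facet normal 0.490 -0.457 -0.742
outer loop
vertex 0.223 -0.352 3.112
vertex 0.798 0.444 3.001
vertex 1.066 -0.277 3.622
endloop
endfacet
facet normal 0.523 -0.768 0.369
outer loop
vertex 0.251 -0.619 4.064
vertex 1.066 -0.277 3.622
vertex 0.844 0.013 4.54
endloop
endfacet
facet normal -0.624 -0.648 0.437
outer loop
vertex -0.521 -0.11 3.716
vertex 0.251 -0.619 4.064
vertex -0.138 0.116 4.599
endloop
endfacet
facet normal -0.938 0.194 -0.288
outer loop
vertex -0.184 0.547 3.06
vertex -0.521 -0.11 3.716
vertex -0.406 0.837 3.978
endloop
endfacet
facet normal 0.014 0.593 -0.805
outer loop
vertex 0.798 0.444 3.001
vertex -0.184 0.547 3.06
vertex 0.409 1.179 3.536
endloop
endfacet
facet normal 0.918 -0.001 -0.398
outer loop
vertex 1.066 -0.277 3.622
vertex 0.798 0.444 3.001
vertex 1.181 0.67 3.884
endloop
endfacet
facet normal -0.555 -0.508 -0.659
outer loop
vertex -0.007 -3.765 0.632
vertex -0.833 -3.184 0.88
vertex -0.068 -3.112 0.18
endloop
endfacet
facet normal 0.995 0.024 -0.099
outer loop
vertex -0.007 -3.765 0.632
vertex -0.068 -3.112 0.18
vertex 0.093 -2.336 1.98
endloop
endfacet
facet normal -0.555 -0.508 -0.659
outer loop
vertex -0.068 -3.112 0.18
vertex -0.833 -3.184 0.88
vertex -0.577 -2.502 0.138
endloop
endfacet
facet normal 0.738 0.593 -0.322
outer loop
vertex -0.068 -3.112 0.18
vertex -0.577 -2.502 0.138
vertex 0.093 -2.336 1.98
endloop
endfacet
facet normal -0.555 -0.508 -0.658
outer loop
vertex -0.577 -2.502 0.138
vertex -0.833 -3.184 0.88
vertex -1.236 -2.291 0.531
endloop
endfacet
facet normal 0.211 0.964 -0.164
outer loop
vertex -0.577 -2.502 0.138
vertex -1.236 -2.291 0.531
vertex 0.093 -2.336 1.98
endloop
endfacet
facet normal -0.554 -0.508 -0.659
outer loop
vertex -1.236 -2.291 0.531
vertex -0.833 -3.184 0.88
vertex -1.66 -2.603 1.128
endloop
endfacet
facet normal -0.277 0.918 0.283
outer loop
vertex -1.236 -2.291 0.531
vertex -1.66 -2.603 1.128
vertex 0.093 -2.336 1.98
endloop
endfacet
facet normal -0.555 -0.508 -0.659
outer loop
vertex -1.66 -2.603 1.128
vertex -0.833 -3.184 0.88
vertex -1.599 -3.255 1.58
endloop
endfacet
facet normal -0.441 0.483 0.756
outer loop
vertex -1.66 -2.603 1.128
vertex -1.599 -3.255 1.58
vertex 0.093 -2.336 1.98
endloop
endfacet
facet normal -0.555 -0.508 -0.659
outer loop
vertex -1.599 -3.255 1.58
vertex -0.833 -3.184 0.88
vertex -1.09 -3.866 1.622
endloop
endfacet
facet normal -0.185 -0.086 0.979
outer loop
vertex -1.599 -3.255 1.58
vertex -1.09 -3.866 1.622
vertex 0.093 -2.336 1.98
endloop
endfacet
facet normal -0.555 -0.507 -0.659
outer loop
vertex -1.09 -3.866 1.622
vertex -0.833 -3.184 0.88
vertex -0.431 -4.077 1.229
endloop
endfacet
facet normal 0.343 -0.457 0.821
outer loop
vertex -1.09 -3.866 1.622
vertex -0.431 -4.077 1.229
vertex 0.093 -2.336 1.98
endloop
endfacet
facet normal -0.555 -0.507 -0.659
outer loop
vertex -0.431 -4.077 1.229
vertex -0.833 -3.184 0.88
vertex -0.007 -3.765 0.632
endloop
endfacet
facet normal 0.831 -0.412 0.375
outer loop
vertex -0.431 -4.077 1.229
vertex -0.007 -3.765 0.632
vertex 0.093 -2.336 1.98
endloop
endfacet

endsolid


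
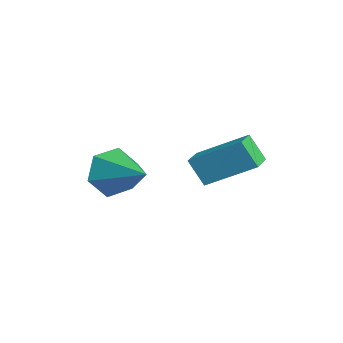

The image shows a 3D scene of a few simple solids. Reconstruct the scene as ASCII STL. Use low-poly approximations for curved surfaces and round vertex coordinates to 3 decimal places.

solid 
facet normal -0.820 0.559 -0.127
outer loop
vertex 1.382 -0.073 0.883
vertex 1.756 0.287 0.052
vertex 0.647 -1.352 -0.001
endloop
endfacet
facet normal -0.382 -0.366 0.848
outer loop
vertex 1.344 -1.827 0.108
vertex 1.382 -0.073 0.883
vertex 0.647 -1.352 -0.001
endloop
endfacet
facet normal -0.819 0.559 -0.128
outer loop
vertex 0.647 -1.352 -0.001
vertex 1.756 0.287 0.052
vertex 1.022 -0.993 -0.832
endloop
endfacet
facet normal -0.427 -0.744 -0.514
outer loop
vertex 1.022 -0.993 -0.832
vertex 1.344 -1.827 0.108
vertex 0.647 -1.352 -0.001
endloop
endfacet
facet normal 0.427 0.744 0.514
outer loop
vertex 1.382 -0.073 0.883
vertex 2.453 -0.188 0.161
vertex 1.756 0.287 0.052
endloop
endfacet
facet normal -0.382 -0.366 0.848
outer loop
vertex 2.078 -0.547 0.992
vertex 1.382 -0.073 0.883
vertex 1.344 -1.827 0.108
endloop
endfacet
facet normal 0.426 0.744 0.514
outer loop
vertex 2.078 -0.547 0.992
vertex 2.453 -0.188 0.161
vertex 1.382 -0.073 0.883
endloop
endfacet
facet normal 0.382 0.366 -0.848
outer loop
vertex 1.756 0.287 0.052
vertex 2.453 -0.188 0.161
vertex 1.022 -0.993 -0.832
endloop
endfacet
facet normal -0.426 -0.744 -0.514
outer loop
vertex 1.718 -1.467 -0.723
vertex 1.344 -1.827 0.108
vertex 1.022 -0.993 -0.832
endloop
endfacet
facet normal 0.382 0.366 -0.848
outer loop
vertex 1.022 -0.993 -0.832
vertex 2.453 -0.188 0.161
vertex 1.718 -1.467 -0.723
endloop
endfacet
facet normal 0.820 -0.558 0.127
outer loop
vertex 1.718 -1.467 -0.723
vertex 2.078 -0.547 0.992
vertex 1.344 -1.827 0.108
endloop
endfacet
facet normal 0.819 -0.559 0.128
outer loop
vertex 2.453 -0.188 0.161
vertex 2.078 -0.547 0.992
vertex 1.718 -1.467 -0.723
endloop
endfacet
facet normal -0.877 -0.348 -0.331
outer loop
vertex 0.138 -3.793 -1.628
vertex -0.255 -3.514 -0.88
vertex -0.204 -2.972 -1.584
endloop
endfacet
facet normal 0.635 0.303 -0.711
outer loop
vertex 0.138 -3.793 -1.628
vertex -0.204 -2.972 -1.584
vertex 1.175 -2.946 -0.34
endloop
endfacet
facet normal -0.877 -0.348 -0.332
outer loop
vertex -0.204 -2.972 -1.584
vertex -0.255 -3.514 -0.88
vertex -0.598 -2.694 -0.835
endloop
endfacet
facet normal 0.203 0.948 -0.245
outer loop
vertex -0.204 -2.972 -1.584
vertex -0.598 -2.694 -0.835
vertex 1.175 -2.946 -0.34
endloop
endfacet
facet normal -0.877 -0.349 -0.331
outer loop
vertex -0.598 -2.694 -0.835
vertex -0.255 -3.514 -0.88
vertex -0.648 -3.236 -0.131
endloop
endfacet
facet normal -0.057 0.793 0.607
outer loop
vertex -0.598 -2.694 -0.835
vertex -0.648 -3.236 -0.131
vertex 1.175 -2.946 -0.34
endloop
endfacet
facet normal -0.877 -0.349 -0.331
outer loop
vertex -0.648 -3.236 -0.131
vertex -0.255 -3.514 -0.88
vertex -0.305 -4.056 -0.175
endloop
endfacet
facet normal 0.115 -0.005 0.993
outer loop
vertex -0.648 -3.236 -0.131
vertex -0.305 -4.056 -0.175
vertex 1.175 -2.946 -0.34
endloop
endfacet
facet normal -0.877 -0.349 -0.331
outer loop
vertex -0.305 -4.056 -0.175
vertex -0.255 -3.514 -0.88
vertex 0.088 -4.334 -0.924
endloop
endfacet
facet normal 0.546 -0.650 0.528
outer loop
vertex -0.305 -4.056 -0.175
vertex 0.088 -4.334 -0.924
vertex 1.175 -2.946 -0.34
endloop
endfacet
facet normal -0.877 -0.349 -0.331
outer loop
vertex 0.088 -4.334 -0.924
vertex -0.255 -3.514 -0.88
vertex 0.138 -3.793 -1.628
endloop
endfacet
facet normal 0.806 -0.495 -0.323
outer loop
vertex 0.088 -4.334 -0.924
vertex 0.138 -3.793 -1.628
vertex 1.175 -2.946 -0.34
endloop
endfacet

endsolid


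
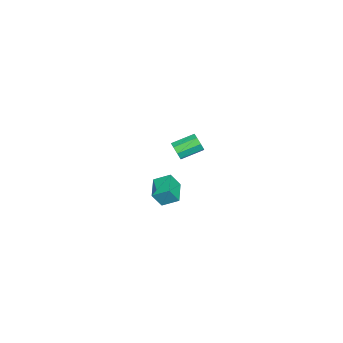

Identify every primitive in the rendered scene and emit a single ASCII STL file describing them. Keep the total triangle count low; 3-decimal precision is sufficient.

solid 
facet normal 0.457 -0.813 -0.359
outer loop
vertex -2.178 -0.63 -0.23
vertex -2.466 -0.571 -0.73
vertex -1.96 -0.378 -0.523
endloop
endfacet
facet normal 0.742 0.125 0.659
outer loop
vertex -2.178 -0.63 -0.23
vertex -1.96 -0.378 -0.523
vertex -2.786 0.451 0.25
endloop
endfacet
facet normal 0.742 0.124 0.659
outer loop
vertex -2.786 0.451 0.25
vertex -1.96 -0.378 -0.523
vertex -2.568 0.704 -0.043
endloop
endfacet
facet normal -0.458 0.813 0.361
outer loop
vertex -2.786 0.451 0.25
vertex -2.568 0.704 -0.043
vertex -3.074 0.511 -0.25
endloop
endfacet
facet normal 0.458 -0.813 -0.361
outer loop
vertex -1.96 -0.378 -0.523
vertex -2.466 -0.571 -0.73
vertex -2.038 -0.238 -0.937
endloop
endfacet
facet normal 0.872 0.489 0.001
outer loop
vertex -1.96 -0.378 -0.523
vertex -2.038 -0.238 -0.937
vertex -2.568 0.704 -0.043
endloop
endfacet
facet normal 0.872 0.490 0.000
outer loop
vertex -2.568 0.704 -0.043
vertex -2.038 -0.238 -0.937
vertex -2.646 0.843 -0.457
endloop
endfacet
facet normal -0.457 0.814 0.359
outer loop
vertex -2.568 0.704 -0.043
vertex -2.646 0.843 -0.457
vertex -3.074 0.511 -0.25
endloop
endfacet
facet normal 0.457 -0.812 -0.362
outer loop
vertex -2.038 -0.238 -0.937
vertex -2.466 -0.571 -0.73
vertex -2.367 -0.293 -1.229
endloop
endfacet
facet normal 0.491 0.569 -0.660
outer loop
vertex -2.038 -0.238 -0.937
vertex -2.367 -0.293 -1.229
vertex -2.646 0.843 -0.457
endloop
endfacet
facet normal 0.492 0.569 -0.659
outer loop
vertex -2.646 0.843 -0.457
vertex -2.367 -0.293 -1.229
vertex -2.975 0.788 -0.75
endloop
endfacet
facet normal -0.457 0.813 0.360
outer loop
vertex -2.646 0.843 -0.457
vertex -2.975 0.788 -0.75
vertex -3.074 0.511 -0.25
endloop
endfacet
facet normal 0.458 -0.812 -0.361
outer loop
vertex -2.367 -0.293 -1.229
vertex -2.466 -0.571 -0.73
vertex -2.754 -0.511 -1.23
endloop
endfacet
facet normal -0.175 0.315 -0.933
outer loop
vertex -2.367 -0.293 -1.229
vertex -2.754 -0.511 -1.23
vertex -2.975 0.788 -0.75
endloop
endfacet
facet normal -0.177 0.314 -0.933
outer loop
vertex -2.975 0.788 -0.75
vertex -2.754 -0.511 -1.23
vertex -3.362 0.57 -0.75
endloop
endfacet
facet normal -0.458 0.813 0.360
outer loop
vertex -2.975 0.788 -0.75
vertex -3.362 0.57 -0.75
vertex -3.074 0.511 -0.25
endloop
endfacet
facet normal 0.458 -0.813 -0.361
outer loop
vertex -2.754 -0.511 -1.23
vertex -2.466 -0.571 -0.73
vertex -2.972 -0.764 -0.937
endloop
endfacet
facet normal -0.742 -0.124 -0.659
outer loop
vertex -2.754 -0.511 -1.23
vertex -2.972 -0.764 -0.937
vertex -3.362 0.57 -0.75
endloop
endfacet
facet normal -0.742 -0.124 -0.659
outer loop
vertex -3.362 0.57 -0.75
vertex -2.972 -0.764 -0.937
vertex -3.58 0.318 -0.457
endloop
endfacet
facet normal -0.457 0.813 0.359
outer loop
vertex -3.362 0.57 -0.75
vertex -3.58 0.318 -0.457
vertex -3.074 0.511 -0.25
endloop
endfacet
facet normal 0.457 -0.814 -0.359
outer loop
vertex -2.972 -0.764 -0.937
vertex -2.466 -0.571 -0.73
vertex -2.894 -0.903 -0.523
endloop
endfacet
facet normal -0.872 -0.490 -0.000
outer loop
vertex -2.972 -0.764 -0.937
vertex -2.894 -0.903 -0.523
vertex -3.58 0.318 -0.457
endloop
endfacet
facet normal -0.872 -0.490 -0.001
outer loop
vertex -3.58 0.318 -0.457
vertex -2.894 -0.903 -0.523
vertex -3.502 0.178 -0.043
endloop
endfacet
facet normal -0.458 0.813 0.361
outer loop
vertex -3.58 0.318 -0.457
vertex -3.502 0.178 -0.043
vertex -3.074 0.511 -0.25
endloop
endfacet
facet normal 0.457 -0.813 -0.360
outer loop
vertex -2.894 -0.903 -0.523
vertex -2.466 -0.571 -0.73
vertex -2.565 -0.848 -0.23
endloop
endfacet
facet normal -0.492 -0.569 0.659
outer loop
vertex -2.894 -0.903 -0.523
vertex -2.565 -0.848 -0.23
vertex -3.502 0.178 -0.043
endloop
endfacet
facet normal -0.491 -0.569 0.660
outer loop
vertex -3.502 0.178 -0.043
vertex -2.565 -0.848 -0.23
vertex -3.173 0.233 0.249
endloop
endfacet
facet normal -0.457 0.812 0.362
outer loop
vertex -3.502 0.178 -0.043
vertex -3.173 0.233 0.249
vertex -3.074 0.511 -0.25
endloop
endfacet
facet normal 0.458 -0.813 -0.360
outer loop
vertex -2.565 -0.848 -0.23
vertex -2.466 -0.571 -0.73
vertex -2.178 -0.63 -0.23
endloop
endfacet
facet normal 0.177 -0.314 0.933
outer loop
vertex -2.565 -0.848 -0.23
vertex -2.178 -0.63 -0.23
vertex -3.173 0.233 0.249
endloop
endfacet
facet normal 0.175 -0.315 0.933
outer loop
vertex -3.173 0.233 0.249
vertex -2.178 -0.63 -0.23
vertex -2.786 0.451 0.25
endloop
endfacet
facet normal -0.458 0.812 0.361
outer loop
vertex -3.173 0.233 0.249
vertex -2.786 0.451 0.25
vertex -3.074 0.511 -0.25
endloop
endfacet
facet normal -0.262 0.446 -0.856
outer loop
vertex 3.161 0.952 1.096
vertex 4.356 1.166 0.842
vertex 3.215 0.118 0.645
endloop
endfacet
facet normal -0.963 -0.173 0.205
outer loop
vertex 3.464 -0.306 1.458
vertex 3.161 0.952 1.096
vertex 3.215 0.118 0.645
endloop
endfacet
facet normal -0.262 0.446 -0.856
outer loop
vertex 3.215 0.118 0.645
vertex 4.356 1.166 0.842
vertex 4.41 0.332 0.391
endloop
endfacet
facet normal 0.056 -0.878 -0.475
outer loop
vertex 4.41 0.332 0.391
vertex 3.464 -0.306 1.458
vertex 3.215 0.118 0.645
endloop
endfacet
facet normal -0.056 0.878 0.475
outer loop
vertex 3.161 0.952 1.096
vertex 4.605 0.742 1.655
vertex 4.356 1.166 0.842
endloop
endfacet
facet normal -0.963 -0.173 0.205
outer loop
vertex 3.41 0.528 1.909
vertex 3.161 0.952 1.096
vertex 3.464 -0.306 1.458
endloop
endfacet
facet normal -0.056 0.878 0.475
outer loop
vertex 3.41 0.528 1.909
vertex 4.605 0.742 1.655
vertex 3.161 0.952 1.096
endloop
endfacet
facet normal 0.963 0.173 -0.205
outer loop
vertex 4.356 1.166 0.842
vertex 4.605 0.742 1.655
vertex 4.41 0.332 0.391
endloop
endfacet
facet normal 0.056 -0.878 -0.475
outer loop
vertex 4.659 -0.092 1.204
vertex 3.464 -0.306 1.458
vertex 4.41 0.332 0.391
endloop
endfacet
facet normal 0.963 0.173 -0.205
outer loop
vertex 4.41 0.332 0.391
vertex 4.605 0.742 1.655
vertex 4.659 -0.092 1.204
endloop
endfacet
facet normal 0.262 -0.446 0.856
outer loop
vertex 4.659 -0.092 1.204
vertex 3.41 0.528 1.909
vertex 3.464 -0.306 1.458
endloop
endfacet
facet normal 0.262 -0.446 0.856
outer loop
vertex 4.605 0.742 1.655
vertex 3.41 0.528 1.909
vertex 4.659 -0.092 1.204
endloop
endfacet

endsolid


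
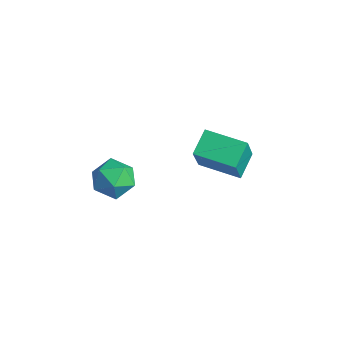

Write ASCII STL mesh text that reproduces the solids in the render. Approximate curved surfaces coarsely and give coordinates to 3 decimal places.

solid 
facet normal -0.649 0.748 0.140
outer loop
vertex 0.85 -2.061 -2.025
vertex 0.929 -2.191 -0.963
vertex 1.593 -1.52 -1.472
endloop
endfacet
facet normal -0.273 0.845 -0.459
outer loop
vertex 0.85 -2.061 -2.025
vertex 1.593 -1.52 -1.472
vertex 1.841 -1.955 -2.42
endloop
endfacet
facet normal -0.381 0.279 -0.881
outer loop
vertex 0.85 -2.061 -2.025
vertex 1.841 -1.955 -2.42
vertex 1.331 -2.895 -2.497
endloop
endfacet
facet normal -0.823 -0.167 -0.543
outer loop
vertex 0.85 -2.061 -2.025
vertex 1.331 -2.895 -2.497
vertex 0.767 -3.041 -1.597
endloop
endfacet
facet normal -0.989 0.122 0.089
outer loop
vertex 0.85 -2.061 -2.025
vertex 0.767 -3.041 -1.597
vertex 0.929 -2.191 -0.963
endloop
endfacet
facet normal 0.418 0.862 -0.286
outer loop
vertex 1.841 -1.955 -2.42
vertex 1.593 -1.52 -1.472
vertex 2.533 -2.019 -1.603
endloop
endfacet
facet normal -0.189 0.705 0.684
outer loop
vertex 1.593 -1.52 -1.472
vertex 0.929 -2.191 -0.963
vertex 1.969 -2.165 -0.703
endloop
endfacet
facet normal -0.738 -0.308 0.601
outer loop
vertex 0.929 -2.191 -0.963
vertex 0.767 -3.041 -1.597
vertex 1.459 -3.105 -0.78
endloop
endfacet
facet normal -0.470 -0.776 -0.421
outer loop
vertex 0.767 -3.041 -1.597
vertex 1.331 -2.895 -2.497
vertex 1.707 -3.54 -1.728
endloop
endfacet
facet normal 0.243 -0.053 -0.968
outer loop
vertex 1.331 -2.895 -2.497
vertex 1.841 -1.955 -2.42
vertex 2.371 -2.869 -2.237
endloop
endfacet
facet normal 0.823 0.167 0.543
outer loop
vertex 2.45 -2.999 -1.175
vertex 2.533 -2.019 -1.603
vertex 1.969 -2.165 -0.703
endloop
endfacet
facet normal 0.381 -0.279 0.881
outer loop
vertex 2.45 -2.999 -1.175
vertex 1.969 -2.165 -0.703
vertex 1.459 -3.105 -0.78
endloop
endfacet
facet normal 0.273 -0.845 0.459
outer loop
vertex 2.45 -2.999 -1.175
vertex 1.459 -3.105 -0.78
vertex 1.707 -3.54 -1.728
endloop
endfacet
facet normal 0.649 -0.748 -0.140
outer loop
vertex 2.45 -2.999 -1.175
vertex 1.707 -3.54 -1.728
vertex 2.371 -2.869 -2.237
endloop
endfacet
facet normal 0.989 -0.122 -0.089
outer loop
vertex 2.45 -2.999 -1.175
vertex 2.371 -2.869 -2.237
vertex 2.533 -2.019 -1.603
endloop
endfacet
facet normal 0.470 0.776 0.421
outer loop
vertex 1.969 -2.165 -0.703
vertex 2.533 -2.019 -1.603
vertex 1.593 -1.52 -1.472
endloop
endfacet
facet normal -0.243 0.053 0.968
outer loop
vertex 1.459 -3.105 -0.78
vertex 1.969 -2.165 -0.703
vertex 0.929 -2.191 -0.963
endloop
endfacet
facet normal -0.418 -0.862 0.286
outer loop
vertex 1.707 -3.54 -1.728
vertex 1.459 -3.105 -0.78
vertex 0.767 -3.041 -1.597
endloop
endfacet
facet normal 0.189 -0.705 -0.684
outer loop
vertex 2.371 -2.869 -2.237
vertex 1.707 -3.54 -1.728
vertex 1.331 -2.895 -2.497
endloop
endfacet
facet normal 0.738 0.308 -0.601
outer loop
vertex 2.533 -2.019 -1.603
vertex 2.371 -2.869 -2.237
vertex 1.841 -1.955 -2.42
endloop
endfacet
facet normal -0.844 -0.531 0.071
outer loop
vertex 2.744 0.776 -0.819
vertex 2.147 1.809 -0.187
vertex 2.142 1.499 -2.572
endloop
endfacet
facet normal 0.442 -0.765 -0.468
outer loop
vertex 3.813 2.551 -2.713
vertex 2.744 0.776 -0.819
vertex 2.142 1.499 -2.572
endloop
endfacet
facet normal -0.844 -0.532 0.071
outer loop
vertex 2.142 1.499 -2.572
vertex 2.147 1.809 -0.187
vertex 1.544 2.532 -1.941
endloop
endfacet
facet normal -0.303 0.363 -0.881
outer loop
vertex 1.544 2.532 -1.941
vertex 3.813 2.551 -2.713
vertex 2.142 1.499 -2.572
endloop
endfacet
facet normal 0.303 -0.364 0.881
outer loop
vertex 2.744 0.776 -0.819
vertex 3.818 2.861 -0.328
vertex 2.147 1.809 -0.187
endloop
endfacet
facet normal 0.442 -0.765 -0.468
outer loop
vertex 4.416 1.828 -0.959
vertex 2.744 0.776 -0.819
vertex 3.813 2.551 -2.713
endloop
endfacet
facet normal 0.302 -0.363 0.881
outer loop
vertex 4.416 1.828 -0.959
vertex 3.818 2.861 -0.328
vertex 2.744 0.776 -0.819
endloop
endfacet
facet normal -0.442 0.765 0.468
outer loop
vertex 2.147 1.809 -0.187
vertex 3.818 2.861 -0.328
vertex 1.544 2.532 -1.941
endloop
endfacet
facet normal -0.303 0.364 -0.881
outer loop
vertex 3.216 3.584 -2.081
vertex 3.813 2.551 -2.713
vertex 1.544 2.532 -1.941
endloop
endfacet
facet normal -0.442 0.765 0.468
outer loop
vertex 1.544 2.532 -1.941
vertex 3.818 2.861 -0.328
vertex 3.216 3.584 -2.081
endloop
endfacet
facet normal 0.844 0.531 -0.071
outer loop
vertex 3.216 3.584 -2.081
vertex 4.416 1.828 -0.959
vertex 3.813 2.551 -2.713
endloop
endfacet
facet normal 0.844 0.532 -0.071
outer loop
vertex 3.818 2.861 -0.328
vertex 4.416 1.828 -0.959
vertex 3.216 3.584 -2.081
endloop
endfacet

endsolid


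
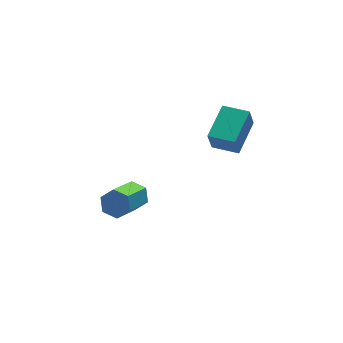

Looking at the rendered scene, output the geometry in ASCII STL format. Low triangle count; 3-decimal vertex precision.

solid 
facet normal -0.742 -0.592 -0.314
outer loop
vertex 1.71 -1.74 2.775
vertex 1.01 -0.83 2.713
vertex 2.01 -1.578 1.761
endloop
endfacet
facet normal 0.608 -0.792 0.053
outer loop
vertex 3.25 -0.59 2.287
vertex 1.71 -1.74 2.775
vertex 2.01 -1.578 1.761
endloop
endfacet
facet normal -0.742 -0.592 -0.315
outer loop
vertex 2.01 -1.578 1.761
vertex 1.01 -0.83 2.713
vertex 1.311 -0.668 1.699
endloop
endfacet
facet normal 0.281 0.151 -0.948
outer loop
vertex 1.311 -0.668 1.699
vertex 3.25 -0.59 2.287
vertex 2.01 -1.578 1.761
endloop
endfacet
facet normal -0.281 -0.152 0.948
outer loop
vertex 1.71 -1.74 2.775
vertex 2.25 0.158 3.239
vertex 1.01 -0.83 2.713
endloop
endfacet
facet normal 0.608 -0.792 0.054
outer loop
vertex 2.949 -0.752 3.301
vertex 1.71 -1.74 2.775
vertex 3.25 -0.59 2.287
endloop
endfacet
facet normal -0.281 -0.152 0.948
outer loop
vertex 2.949 -0.752 3.301
vertex 2.25 0.158 3.239
vertex 1.71 -1.74 2.775
endloop
endfacet
facet normal -0.608 0.792 -0.054
outer loop
vertex 1.01 -0.83 2.713
vertex 2.25 0.158 3.239
vertex 1.311 -0.668 1.699
endloop
endfacet
facet normal 0.281 0.152 -0.948
outer loop
vertex 2.55 0.32 2.225
vertex 3.25 -0.59 2.287
vertex 1.311 -0.668 1.699
endloop
endfacet
facet normal -0.609 0.792 -0.054
outer loop
vertex 1.311 -0.668 1.699
vertex 2.25 0.158 3.239
vertex 2.55 0.32 2.225
endloop
endfacet
facet normal 0.742 0.592 0.315
outer loop
vertex 2.55 0.32 2.225
vertex 2.949 -0.752 3.301
vertex 3.25 -0.59 2.287
endloop
endfacet
facet normal 0.742 0.592 0.314
outer loop
vertex 2.25 0.158 3.239
vertex 2.949 -0.752 3.301
vertex 2.55 0.32 2.225
endloop
endfacet
facet normal 0.685 0.500 -0.531
outer loop
vertex -0.376 1.722 -2.395
vertex -0.863 1.908 -2.848
vertex -0.73 2.307 -2.301
endloop
endfacet
facet normal 0.518 0.179 0.836
outer loop
vertex -0.376 1.722 -2.395
vertex -0.73 2.307 -2.301
vertex -1.71 0.747 -1.36
endloop
endfacet
facet normal 0.519 0.178 0.836
outer loop
vertex -1.71 0.747 -1.36
vertex -0.73 2.307 -2.301
vertex -2.064 1.331 -1.265
endloop
endfacet
facet normal -0.683 -0.501 0.531
outer loop
vertex -1.71 0.747 -1.36
vertex -2.064 1.331 -1.265
vertex -2.197 0.932 -1.812
endloop
endfacet
facet normal 0.683 0.501 -0.531
outer loop
vertex -0.73 2.307 -2.301
vertex -0.863 1.908 -2.848
vertex -1.217 2.492 -2.753
endloop
endfacet
facet normal -0.185 0.823 0.537
outer loop
vertex -0.73 2.307 -2.301
vertex -1.217 2.492 -2.753
vertex -2.064 1.331 -1.265
endloop
endfacet
facet normal -0.185 0.823 0.537
outer loop
vertex -2.064 1.331 -1.265
vertex -1.217 2.492 -2.753
vertex -2.551 1.517 -1.718
endloop
endfacet
facet normal -0.685 -0.500 0.531
outer loop
vertex -2.064 1.331 -1.265
vertex -2.551 1.517 -1.718
vertex -2.197 0.932 -1.812
endloop
endfacet
facet normal 0.683 0.501 -0.531
outer loop
vertex -1.217 2.492 -2.753
vertex -0.863 1.908 -2.848
vertex -1.35 2.093 -3.3
endloop
endfacet
facet normal -0.703 0.645 -0.299
outer loop
vertex -1.217 2.492 -2.753
vertex -1.35 2.093 -3.3
vertex -2.551 1.517 -1.718
endloop
endfacet
facet normal -0.703 0.645 -0.299
outer loop
vertex -2.551 1.517 -1.718
vertex -1.35 2.093 -3.3
vertex -2.684 1.118 -2.265
endloop
endfacet
facet normal -0.685 -0.500 0.531
outer loop
vertex -2.551 1.517 -1.718
vertex -2.684 1.118 -2.265
vertex -2.197 0.932 -1.812
endloop
endfacet
facet normal 0.683 0.501 -0.531
outer loop
vertex -1.35 2.093 -3.3
vertex -0.863 1.908 -2.848
vertex -0.996 1.509 -3.395
endloop
endfacet
facet normal -0.519 -0.178 -0.836
outer loop
vertex -1.35 2.093 -3.3
vertex -0.996 1.509 -3.395
vertex -2.684 1.118 -2.265
endloop
endfacet
facet normal -0.518 -0.179 -0.836
outer loop
vertex -2.684 1.118 -2.265
vertex -0.996 1.509 -3.395
vertex -2.33 0.533 -2.359
endloop
endfacet
facet normal -0.685 -0.500 0.531
outer loop
vertex -2.684 1.118 -2.265
vertex -2.33 0.533 -2.359
vertex -2.197 0.932 -1.812
endloop
endfacet
facet normal 0.685 0.500 -0.531
outer loop
vertex -0.996 1.509 -3.395
vertex -0.863 1.908 -2.848
vertex -0.509 1.323 -2.942
endloop
endfacet
facet normal 0.185 -0.823 -0.537
outer loop
vertex -0.996 1.509 -3.395
vertex -0.509 1.323 -2.942
vertex -2.33 0.533 -2.359
endloop
endfacet
facet normal 0.185 -0.823 -0.537
outer loop
vertex -2.33 0.533 -2.359
vertex -0.509 1.323 -2.942
vertex -1.843 0.348 -1.907
endloop
endfacet
facet normal -0.683 -0.501 0.531
outer loop
vertex -2.33 0.533 -2.359
vertex -1.843 0.348 -1.907
vertex -2.197 0.932 -1.812
endloop
endfacet
facet normal 0.685 0.500 -0.531
outer loop
vertex -0.509 1.323 -2.942
vertex -0.863 1.908 -2.848
vertex -0.376 1.722 -2.395
endloop
endfacet
facet normal 0.703 -0.645 0.299
outer loop
vertex -0.509 1.323 -2.942
vertex -0.376 1.722 -2.395
vertex -1.843 0.348 -1.907
endloop
endfacet
facet normal 0.703 -0.645 0.299
outer loop
vertex -1.843 0.348 -1.907
vertex -0.376 1.722 -2.395
vertex -1.71 0.747 -1.36
endloop
endfacet
facet normal -0.683 -0.501 0.531
outer loop
vertex -1.843 0.348 -1.907
vertex -1.71 0.747 -1.36
vertex -2.197 0.932 -1.812
endloop
endfacet

endsolid


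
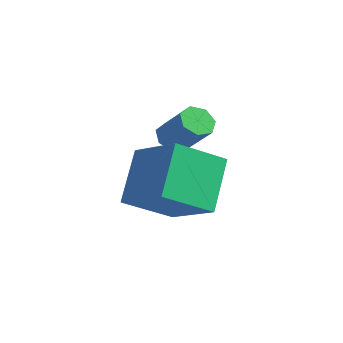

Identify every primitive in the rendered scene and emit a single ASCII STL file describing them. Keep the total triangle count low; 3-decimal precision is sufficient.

solid 
facet normal -0.353 0.548 0.759
outer loop
vertex 0.944 -0.466 0.059
vertex 1.368 0.982 -0.789
vertex -0.799 -0.441 -0.77
endloop
endfacet
facet normal -0.245 -0.836 0.490
outer loop
vertex -0.128 -1.482 -2.211
vertex 0.944 -0.466 0.059
vertex -0.799 -0.441 -0.77
endloop
endfacet
facet normal -0.353 0.548 0.758
outer loop
vertex -0.799 -0.441 -0.77
vertex 1.368 0.982 -0.789
vertex -0.375 1.006 -1.618
endloop
endfacet
facet normal -0.903 0.013 -0.430
outer loop
vertex -0.375 1.006 -1.618
vertex -0.128 -1.482 -2.211
vertex -0.799 -0.441 -0.77
endloop
endfacet
facet normal 0.903 -0.013 0.430
outer loop
vertex 0.944 -0.466 0.059
vertex 2.039 -0.059 -2.23
vertex 1.368 0.982 -0.789
endloop
endfacet
facet normal -0.245 -0.837 0.490
outer loop
vertex 1.615 -1.506 -1.382
vertex 0.944 -0.466 0.059
vertex -0.128 -1.482 -2.211
endloop
endfacet
facet normal 0.903 -0.013 0.430
outer loop
vertex 1.615 -1.506 -1.382
vertex 2.039 -0.059 -2.23
vertex 0.944 -0.466 0.059
endloop
endfacet
facet normal 0.245 0.836 -0.490
outer loop
vertex 1.368 0.982 -0.789
vertex 2.039 -0.059 -2.23
vertex -0.375 1.006 -1.618
endloop
endfacet
facet normal -0.903 0.013 -0.430
outer loop
vertex 0.296 -0.034 -3.059
vertex -0.128 -1.482 -2.211
vertex -0.375 1.006 -1.618
endloop
endfacet
facet normal 0.245 0.837 -0.490
outer loop
vertex -0.375 1.006 -1.618
vertex 2.039 -0.059 -2.23
vertex 0.296 -0.034 -3.059
endloop
endfacet
facet normal 0.353 -0.548 -0.759
outer loop
vertex 0.296 -0.034 -3.059
vertex 1.615 -1.506 -1.382
vertex -0.128 -1.482 -2.211
endloop
endfacet
facet normal 0.353 -0.548 -0.758
outer loop
vertex 2.039 -0.059 -2.23
vertex 1.615 -1.506 -1.382
vertex 0.296 -0.034 -3.059
endloop
endfacet
facet normal -0.742 -0.009 -0.671
outer loop
vertex -1.796 2.266 -1.753
vertex -2.164 2.054 -1.343
vertex -2.049 2.616 -1.478
endloop
endfacet
facet normal 0.454 0.730 -0.511
outer loop
vertex -1.796 2.266 -1.753
vertex -2.049 2.616 -1.478
vertex -0.728 2.279 -0.786
endloop
endfacet
facet normal 0.454 0.729 -0.512
outer loop
vertex -0.728 2.279 -0.786
vertex -2.049 2.616 -1.478
vertex -0.981 2.629 -0.512
endloop
endfacet
facet normal 0.741 0.010 0.672
outer loop
vertex -0.728 2.279 -0.786
vertex -0.981 2.629 -0.512
vertex -1.096 2.066 -0.377
endloop
endfacet
facet normal -0.742 -0.009 -0.671
outer loop
vertex -2.049 2.616 -1.478
vertex -2.164 2.054 -1.343
vertex -2.388 2.543 -1.102
endloop
endfacet
facet normal -0.102 0.990 0.100
outer loop
vertex -2.049 2.616 -1.478
vertex -2.388 2.543 -1.102
vertex -0.981 2.629 -0.512
endloop
endfacet
facet normal -0.102 0.990 0.100
outer loop
vertex -0.981 2.629 -0.512
vertex -2.388 2.543 -1.102
vertex -1.32 2.556 -0.136
endloop
endfacet
facet normal 0.742 0.009 0.671
outer loop
vertex -0.981 2.629 -0.512
vertex -1.32 2.556 -0.136
vertex -1.096 2.066 -0.377
endloop
endfacet
facet normal -0.742 -0.009 -0.671
outer loop
vertex -2.388 2.543 -1.102
vertex -2.164 2.054 -1.343
vertex -2.559 2.101 -0.907
endloop
endfacet
facet normal -0.582 0.506 0.637
outer loop
vertex -2.388 2.543 -1.102
vertex -2.559 2.101 -0.907
vertex -1.32 2.556 -0.136
endloop
endfacet
facet normal -0.582 0.506 0.637
outer loop
vertex -1.32 2.556 -0.136
vertex -2.559 2.101 -0.907
vertex -1.491 2.114 0.059
endloop
endfacet
facet normal 0.742 0.009 0.671
outer loop
vertex -1.32 2.556 -0.136
vertex -1.491 2.114 0.059
vertex -1.096 2.066 -0.377
endloop
endfacet
facet normal -0.742 -0.009 -0.671
outer loop
vertex -2.559 2.101 -0.907
vertex -2.164 2.054 -1.343
vertex -2.432 1.624 -1.041
endloop
endfacet
facet normal -0.623 -0.361 0.694
outer loop
vertex -2.559 2.101 -0.907
vertex -2.432 1.624 -1.041
vertex -1.491 2.114 0.059
endloop
endfacet
facet normal -0.624 -0.360 0.694
outer loop
vertex -1.491 2.114 0.059
vertex -2.432 1.624 -1.041
vertex -1.364 1.636 -0.075
endloop
endfacet
facet normal 0.742 0.009 0.671
outer loop
vertex -1.491 2.114 0.059
vertex -1.364 1.636 -0.075
vertex -1.096 2.066 -0.377
endloop
endfacet
facet normal -0.741 -0.010 -0.671
outer loop
vertex -2.432 1.624 -1.041
vertex -2.164 2.054 -1.343
vertex -2.103 1.47 -1.402
endloop
endfacet
facet normal -0.196 -0.954 0.228
outer loop
vertex -2.432 1.624 -1.041
vertex -2.103 1.47 -1.402
vertex -1.364 1.636 -0.075
endloop
endfacet
facet normal -0.194 -0.954 0.228
outer loop
vertex -1.364 1.636 -0.075
vertex -2.103 1.47 -1.402
vertex -1.036 1.483 -0.436
endloop
endfacet
facet normal 0.742 0.009 0.670
outer loop
vertex -1.364 1.636 -0.075
vertex -1.036 1.483 -0.436
vertex -1.096 2.066 -0.377
endloop
endfacet
facet normal -0.742 -0.010 -0.671
outer loop
vertex -2.103 1.47 -1.402
vertex -2.164 2.054 -1.343
vertex -1.82 1.755 -1.719
endloop
endfacet
facet normal 0.379 -0.830 -0.408
outer loop
vertex -2.103 1.47 -1.402
vertex -1.82 1.755 -1.719
vertex -1.036 1.483 -0.436
endloop
endfacet
facet normal 0.379 -0.830 -0.408
outer loop
vertex -1.036 1.483 -0.436
vertex -1.82 1.755 -1.719
vertex -0.753 1.768 -0.753
endloop
endfacet
facet normal 0.742 0.009 0.670
outer loop
vertex -1.036 1.483 -0.436
vertex -0.753 1.768 -0.753
vertex -1.096 2.066 -0.377
endloop
endfacet
facet normal -0.742 -0.010 -0.671
outer loop
vertex -1.82 1.755 -1.719
vertex -2.164 2.054 -1.343
vertex -1.796 2.266 -1.753
endloop
endfacet
facet normal 0.670 -0.081 -0.738
outer loop
vertex -1.82 1.755 -1.719
vertex -1.796 2.266 -1.753
vertex -0.753 1.768 -0.753
endloop
endfacet
facet normal 0.670 -0.080 -0.738
outer loop
vertex -0.753 1.768 -0.753
vertex -1.796 2.266 -1.753
vertex -0.728 2.279 -0.786
endloop
endfacet
facet normal 0.742 0.007 0.671
outer loop
vertex -0.753 1.768 -0.753
vertex -0.728 2.279 -0.786
vertex -1.096 2.066 -0.377
endloop
endfacet

endsolid


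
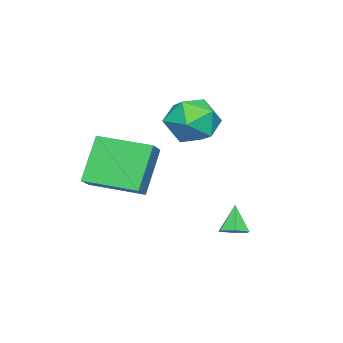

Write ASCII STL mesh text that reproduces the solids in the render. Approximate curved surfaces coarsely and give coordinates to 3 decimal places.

solid 
facet normal -0.281 -0.387 0.878
outer loop
vertex -2.3 0.946 2.375
vertex -1.969 -0.033 2.05
vertex -1.281 0.629 2.562
endloop
endfacet
facet normal -0.083 0.295 0.952
outer loop
vertex -2.3 0.946 2.375
vertex -1.281 0.629 2.562
vertex -1.481 1.64 2.231
endloop
endfacet
facet normal -0.494 0.692 0.526
outer loop
vertex -2.3 0.946 2.375
vertex -1.481 1.64 2.231
vertex -2.294 1.603 1.515
endloop
endfacet
facet normal -0.948 0.256 0.189
outer loop
vertex -2.3 0.946 2.375
vertex -2.294 1.603 1.515
vertex -2.595 0.569 1.404
endloop
endfacet
facet normal -0.816 -0.411 0.407
outer loop
vertex -2.3 0.946 2.375
vertex -2.595 0.569 1.404
vertex -1.969 -0.033 2.05
endloop
endfacet
facet normal 0.592 0.354 0.724
outer loop
vertex -1.481 1.64 2.231
vertex -1.281 0.629 2.562
vertex -0.645 1.091 1.816
endloop
endfacet
facet normal 0.270 -0.749 0.605
outer loop
vertex -1.281 0.629 2.562
vertex -1.969 -0.033 2.05
vertex -0.946 0.057 1.705
endloop
endfacet
facet normal -0.595 -0.788 -0.157
outer loop
vertex -1.969 -0.033 2.05
vertex -2.595 0.569 1.404
vertex -1.759 0.02 0.989
endloop
endfacet
facet normal -0.809 0.290 -0.510
outer loop
vertex -2.595 0.569 1.404
vertex -2.294 1.603 1.515
vertex -1.959 1.031 0.658
endloop
endfacet
facet normal -0.076 0.997 0.035
outer loop
vertex -2.294 1.603 1.515
vertex -1.481 1.64 2.231
vertex -1.271 1.693 1.17
endloop
endfacet
facet normal 0.948 -0.256 -0.189
outer loop
vertex -0.94 0.714 0.845
vertex -0.645 1.091 1.816
vertex -0.946 0.057 1.705
endloop
endfacet
facet normal 0.494 -0.692 -0.526
outer loop
vertex -0.94 0.714 0.845
vertex -0.946 0.057 1.705
vertex -1.759 0.02 0.989
endloop
endfacet
facet normal 0.083 -0.295 -0.952
outer loop
vertex -0.94 0.714 0.845
vertex -1.759 0.02 0.989
vertex -1.959 1.031 0.658
endloop
endfacet
facet normal 0.281 0.387 -0.878
outer loop
vertex -0.94 0.714 0.845
vertex -1.959 1.031 0.658
vertex -1.271 1.693 1.17
endloop
endfacet
facet normal 0.816 0.411 -0.407
outer loop
vertex -0.94 0.714 0.845
vertex -1.271 1.693 1.17
vertex -0.645 1.091 1.816
endloop
endfacet
facet normal 0.809 -0.290 0.510
outer loop
vertex -0.946 0.057 1.705
vertex -0.645 1.091 1.816
vertex -1.281 0.629 2.562
endloop
endfacet
facet normal 0.076 -0.997 -0.035
outer loop
vertex -1.759 0.02 0.989
vertex -0.946 0.057 1.705
vertex -1.969 -0.033 2.05
endloop
endfacet
facet normal -0.592 -0.354 -0.724
outer loop
vertex -1.959 1.031 0.658
vertex -1.759 0.02 0.989
vertex -2.595 0.569 1.404
endloop
endfacet
facet normal -0.270 0.749 -0.605
outer loop
vertex -1.271 1.693 1.17
vertex -1.959 1.031 0.658
vertex -2.294 1.603 1.515
endloop
endfacet
facet normal 0.595 0.788 0.157
outer loop
vertex -0.645 1.091 1.816
vertex -1.271 1.693 1.17
vertex -1.481 1.64 2.231
endloop
endfacet
facet normal -0.542 0.003 0.841
outer loop
vertex 0.137 -1.85 1.071
vertex -0.153 0.12 0.878
vertex -0.741 -2.034 0.506
endloop
endfacet
facet normal 0.144 -0.985 0.097
outer loop
vertex 0.333 -2.04 -1.158
vertex 0.137 -1.85 1.071
vertex -0.741 -2.034 0.506
endloop
endfacet
facet normal -0.542 0.003 0.840
outer loop
vertex -0.741 -2.034 0.506
vertex -0.153 0.12 0.878
vertex -1.03 -0.065 0.313
endloop
endfacet
facet normal -0.828 -0.174 -0.534
outer loop
vertex -1.03 -0.065 0.313
vertex 0.333 -2.04 -1.158
vertex -0.741 -2.034 0.506
endloop
endfacet
facet normal 0.828 0.174 0.534
outer loop
vertex 0.137 -1.85 1.071
vertex 0.921 0.114 -0.786
vertex -0.153 0.12 0.878
endloop
endfacet
facet normal 0.145 -0.985 0.097
outer loop
vertex 1.21 -1.855 -0.593
vertex 0.137 -1.85 1.071
vertex 0.333 -2.04 -1.158
endloop
endfacet
facet normal 0.828 0.174 0.533
outer loop
vertex 1.21 -1.855 -0.593
vertex 0.921 0.114 -0.786
vertex 0.137 -1.85 1.071
endloop
endfacet
facet normal -0.145 0.985 -0.097
outer loop
vertex -0.153 0.12 0.878
vertex 0.921 0.114 -0.786
vertex -1.03 -0.065 0.313
endloop
endfacet
facet normal -0.828 -0.174 -0.533
outer loop
vertex 0.043 -0.07 -1.351
vertex 0.333 -2.04 -1.158
vertex -1.03 -0.065 0.313
endloop
endfacet
facet normal -0.145 0.985 -0.096
outer loop
vertex -1.03 -0.065 0.313
vertex 0.921 0.114 -0.786
vertex 0.043 -0.07 -1.351
endloop
endfacet
facet normal 0.542 -0.003 -0.840
outer loop
vertex 0.043 -0.07 -1.351
vertex 1.21 -1.855 -0.593
vertex 0.333 -2.04 -1.158
endloop
endfacet
facet normal 0.542 -0.003 -0.841
outer loop
vertex 0.921 0.114 -0.786
vertex 1.21 -1.855 -0.593
vertex 0.043 -0.07 -1.351
endloop
endfacet
facet normal 0.481 0.181 -0.858
outer loop
vertex -0.125 3.116 -2.422
vertex -0.531 2.871 -2.701
vertex -0.554 3.412 -2.6
endloop
endfacet
facet normal 0.183 0.688 0.703
outer loop
vertex -0.125 3.116 -2.422
vertex -0.554 3.412 -2.6
vertex -1.069 2.669 -1.739
endloop
endfacet
facet normal 0.479 0.181 -0.859
outer loop
vertex -0.554 3.412 -2.6
vertex -0.531 2.871 -2.701
vertex -0.96 3.166 -2.878
endloop
endfacet
facet normal -0.625 0.736 0.261
outer loop
vertex -0.554 3.412 -2.6
vertex -0.96 3.166 -2.878
vertex -1.069 2.669 -1.739
endloop
endfacet
facet normal 0.479 0.181 -0.859
outer loop
vertex -0.96 3.166 -2.878
vertex -0.531 2.871 -2.701
vertex -0.937 2.626 -2.979
endloop
endfacet
facet normal -0.994 -0.023 -0.105
outer loop
vertex -0.96 3.166 -2.878
vertex -0.937 2.626 -2.979
vertex -1.069 2.669 -1.739
endloop
endfacet
facet normal 0.479 0.180 -0.859
outer loop
vertex -0.937 2.626 -2.979
vertex -0.531 2.871 -2.701
vertex -0.509 2.331 -2.802
endloop
endfacet
facet normal -0.559 -0.829 -0.031
outer loop
vertex -0.937 2.626 -2.979
vertex -0.509 2.331 -2.802
vertex -1.069 2.669 -1.739
endloop
endfacet
facet normal 0.480 0.180 -0.859
outer loop
vertex -0.509 2.331 -2.802
vertex -0.531 2.871 -2.701
vertex -0.102 2.576 -2.523
endloop
endfacet
facet normal 0.248 -0.878 0.410
outer loop
vertex -0.509 2.331 -2.802
vertex -0.102 2.576 -2.523
vertex -1.069 2.669 -1.739
endloop
endfacet
facet normal 0.480 0.181 -0.858
outer loop
vertex -0.102 2.576 -2.523
vertex -0.531 2.871 -2.701
vertex -0.125 3.116 -2.422
endloop
endfacet
facet normal 0.618 -0.119 0.777
outer loop
vertex -0.102 2.576 -2.523
vertex -0.125 3.116 -2.422
vertex -1.069 2.669 -1.739
endloop
endfacet

endsolid
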